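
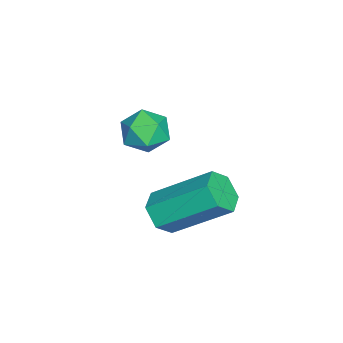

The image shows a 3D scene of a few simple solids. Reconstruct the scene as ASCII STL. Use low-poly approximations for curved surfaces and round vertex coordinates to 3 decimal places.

solid 
facet normal -0.005 -0.801 -0.599
outer loop
vertex 3.974 2.739 1.57
vertex 3.675 3.045 1.163
vertex 4.265 3.045 1.158
endloop
endfacet
facet normal 0.870 -0.299 0.392
outer loop
vertex 3.974 2.739 1.57
vertex 4.265 3.045 1.158
vertex 3.983 4.149 2.624
endloop
endfacet
facet normal 0.869 -0.300 0.393
outer loop
vertex 3.983 4.149 2.624
vertex 4.265 3.045 1.158
vertex 4.275 4.455 2.212
endloop
endfacet
facet normal 0.005 0.801 0.599
outer loop
vertex 3.983 4.149 2.624
vertex 4.275 4.455 2.212
vertex 3.685 4.455 2.217
endloop
endfacet
facet normal -0.005 -0.800 -0.599
outer loop
vertex 4.265 3.045 1.158
vertex 3.675 3.045 1.163
vertex 3.967 3.351 0.752
endloop
endfacet
facet normal 0.863 0.299 -0.408
outer loop
vertex 4.265 3.045 1.158
vertex 3.967 3.351 0.752
vertex 4.275 4.455 2.212
endloop
endfacet
facet normal 0.862 0.299 -0.408
outer loop
vertex 4.275 4.455 2.212
vertex 3.967 3.351 0.752
vertex 3.976 4.761 1.805
endloop
endfacet
facet normal 0.005 0.801 0.599
outer loop
vertex 4.275 4.455 2.212
vertex 3.976 4.761 1.805
vertex 3.685 4.455 2.217
endloop
endfacet
facet normal -0.004 -0.801 -0.599
outer loop
vertex 3.967 3.351 0.752
vertex 3.675 3.045 1.163
vertex 3.377 3.351 0.756
endloop
endfacet
facet normal -0.005 0.598 -0.801
outer loop
vertex 3.967 3.351 0.752
vertex 3.377 3.351 0.756
vertex 3.976 4.761 1.805
endloop
endfacet
facet normal -0.007 0.599 -0.801
outer loop
vertex 3.976 4.761 1.805
vertex 3.377 3.351 0.756
vertex 3.386 4.761 1.81
endloop
endfacet
facet normal 0.005 0.801 0.599
outer loop
vertex 3.976 4.761 1.805
vertex 3.386 4.761 1.81
vertex 3.685 4.455 2.217
endloop
endfacet
facet normal -0.005 -0.801 -0.599
outer loop
vertex 3.377 3.351 0.756
vertex 3.675 3.045 1.163
vertex 3.085 3.045 1.168
endloop
endfacet
facet normal -0.869 0.300 -0.393
outer loop
vertex 3.377 3.351 0.756
vertex 3.085 3.045 1.168
vertex 3.386 4.761 1.81
endloop
endfacet
facet normal -0.870 0.299 -0.392
outer loop
vertex 3.386 4.761 1.81
vertex 3.085 3.045 1.168
vertex 3.095 4.455 2.222
endloop
endfacet
facet normal 0.005 0.801 0.599
outer loop
vertex 3.386 4.761 1.81
vertex 3.095 4.455 2.222
vertex 3.685 4.455 2.217
endloop
endfacet
facet normal -0.005 -0.801 -0.599
outer loop
vertex 3.085 3.045 1.168
vertex 3.675 3.045 1.163
vertex 3.384 2.739 1.575
endloop
endfacet
facet normal -0.862 -0.299 0.409
outer loop
vertex 3.085 3.045 1.168
vertex 3.384 2.739 1.575
vertex 3.095 4.455 2.222
endloop
endfacet
facet normal -0.863 -0.299 0.408
outer loop
vertex 3.095 4.455 2.222
vertex 3.384 2.739 1.575
vertex 3.393 4.149 2.628
endloop
endfacet
facet normal 0.005 0.800 0.599
outer loop
vertex 3.095 4.455 2.222
vertex 3.393 4.149 2.628
vertex 3.685 4.455 2.217
endloop
endfacet
facet normal -0.005 -0.801 -0.599
outer loop
vertex 3.384 2.739 1.575
vertex 3.675 3.045 1.163
vertex 3.974 2.739 1.57
endloop
endfacet
facet normal 0.007 -0.598 0.801
outer loop
vertex 3.384 2.739 1.575
vertex 3.974 2.739 1.57
vertex 3.393 4.149 2.628
endloop
endfacet
facet normal 0.005 -0.599 0.801
outer loop
vertex 3.393 4.149 2.628
vertex 3.974 2.739 1.57
vertex 3.983 4.149 2.624
endloop
endfacet
facet normal 0.004 0.801 0.599
outer loop
vertex 3.393 4.149 2.628
vertex 3.983 4.149 2.624
vertex 3.685 4.455 2.217
endloop
endfacet
facet normal -0.072 0.923 0.378
outer loop
vertex 1.101 2.686 1.607
vertex 0.575 2.486 1.995
vertex 1.214 2.438 2.234
endloop
endfacet
facet normal 0.603 0.773 0.197
outer loop
vertex 1.101 2.686 1.607
vertex 1.214 2.438 2.234
vertex 1.619 2.254 1.715
endloop
endfacet
facet normal 0.614 0.612 -0.498
outer loop
vertex 1.101 2.686 1.607
vertex 1.619 2.254 1.715
vertex 1.231 2.189 1.156
endloop
endfacet
facet normal -0.054 0.663 -0.746
outer loop
vertex 1.101 2.686 1.607
vertex 1.231 2.189 1.156
vertex 0.586 2.332 1.33
endloop
endfacet
facet normal -0.477 0.855 -0.206
outer loop
vertex 1.101 2.686 1.607
vertex 0.586 2.332 1.33
vertex 0.575 2.486 1.995
endloop
endfacet
facet normal 0.806 0.193 0.560
outer loop
vertex 1.619 2.254 1.715
vertex 1.214 2.438 2.234
vertex 1.414 1.788 2.17
endloop
endfacet
facet normal -0.286 0.436 0.853
outer loop
vertex 1.214 2.438 2.234
vertex 0.575 2.486 1.995
vertex 0.769 1.931 2.344
endloop
endfacet
facet normal -0.941 0.325 -0.091
outer loop
vertex 0.575 2.486 1.995
vertex 0.586 2.332 1.33
vertex 0.381 1.866 1.785
endloop
endfacet
facet normal -0.257 0.016 -0.966
outer loop
vertex 0.586 2.332 1.33
vertex 1.231 2.189 1.156
vertex 0.786 1.682 1.266
endloop
endfacet
facet normal 0.823 -0.067 -0.564
outer loop
vertex 1.231 2.189 1.156
vertex 1.619 2.254 1.715
vertex 1.425 1.634 1.505
endloop
endfacet
facet normal 0.054 -0.663 0.746
outer loop
vertex 0.899 1.434 1.893
vertex 1.414 1.788 2.17
vertex 0.769 1.931 2.344
endloop
endfacet
facet normal -0.614 -0.612 0.498
outer loop
vertex 0.899 1.434 1.893
vertex 0.769 1.931 2.344
vertex 0.381 1.866 1.785
endloop
endfacet
facet normal -0.603 -0.773 -0.197
outer loop
vertex 0.899 1.434 1.893
vertex 0.381 1.866 1.785
vertex 0.786 1.682 1.266
endloop
endfacet
facet normal 0.072 -0.923 -0.378
outer loop
vertex 0.899 1.434 1.893
vertex 0.786 1.682 1.266
vertex 1.425 1.634 1.505
endloop
endfacet
facet normal 0.477 -0.855 0.206
outer loop
vertex 0.899 1.434 1.893
vertex 1.425 1.634 1.505
vertex 1.414 1.788 2.17
endloop
endfacet
facet normal 0.257 -0.016 0.966
outer loop
vertex 0.769 1.931 2.344
vertex 1.414 1.788 2.17
vertex 1.214 2.438 2.234
endloop
endfacet
facet normal -0.823 0.067 0.564
outer loop
vertex 0.381 1.866 1.785
vertex 0.769 1.931 2.344
vertex 0.575 2.486 1.995
endloop
endfacet
facet normal -0.806 -0.193 -0.560
outer loop
vertex 0.786 1.682 1.266
vertex 0.381 1.866 1.785
vertex 0.586 2.332 1.33
endloop
endfacet
facet normal 0.286 -0.436 -0.853
outer loop
vertex 1.425 1.634 1.505
vertex 0.786 1.682 1.266
vertex 1.231 2.189 1.156
endloop
endfacet
facet normal 0.941 -0.325 0.091
outer loop
vertex 1.414 1.788 2.17
vertex 1.425 1.634 1.505
vertex 1.619 2.254 1.715
endloop
endfacet

endsolid


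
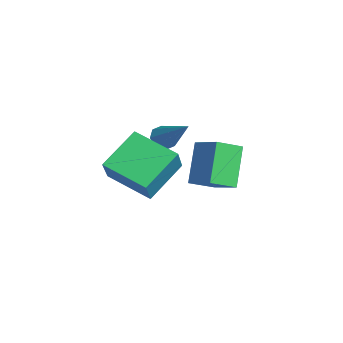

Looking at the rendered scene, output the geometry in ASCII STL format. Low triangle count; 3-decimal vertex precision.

solid 
facet normal -0.557 0.277 0.783
outer loop
vertex -0.945 1.213 0.314
vertex 0.097 1.727 0.873
vertex -1.17 2.236 -0.207
endloop
endfacet
facet normal -0.808 -0.399 -0.434
outer loop
vertex -0.157 1.733 -1.633
vertex -0.945 1.213 0.314
vertex -1.17 2.236 -0.207
endloop
endfacet
facet normal -0.557 0.277 0.783
outer loop
vertex -1.17 2.236 -0.207
vertex 0.097 1.727 0.873
vertex -0.128 2.75 0.352
endloop
endfacet
facet normal -0.193 0.874 -0.445
outer loop
vertex -0.128 2.75 0.352
vertex -0.157 1.733 -1.633
vertex -1.17 2.236 -0.207
endloop
endfacet
facet normal 0.193 -0.874 0.445
outer loop
vertex -0.945 1.213 0.314
vertex 1.11 1.224 -0.553
vertex 0.097 1.727 0.873
endloop
endfacet
facet normal -0.808 -0.399 -0.434
outer loop
vertex 0.068 0.71 -1.112
vertex -0.945 1.213 0.314
vertex -0.157 1.733 -1.633
endloop
endfacet
facet normal 0.193 -0.874 0.445
outer loop
vertex 0.068 0.71 -1.112
vertex 1.11 1.224 -0.553
vertex -0.945 1.213 0.314
endloop
endfacet
facet normal 0.808 0.399 0.434
outer loop
vertex 0.097 1.727 0.873
vertex 1.11 1.224 -0.553
vertex -0.128 2.75 0.352
endloop
endfacet
facet normal -0.193 0.874 -0.445
outer loop
vertex 0.885 2.247 -1.074
vertex -0.157 1.733 -1.633
vertex -0.128 2.75 0.352
endloop
endfacet
facet normal 0.808 0.399 0.434
outer loop
vertex -0.128 2.75 0.352
vertex 1.11 1.224 -0.553
vertex 0.885 2.247 -1.074
endloop
endfacet
facet normal 0.557 -0.277 -0.783
outer loop
vertex 0.885 2.247 -1.074
vertex 0.068 0.71 -1.112
vertex -0.157 1.733 -1.633
endloop
endfacet
facet normal 0.557 -0.277 -0.783
outer loop
vertex 1.11 1.224 -0.553
vertex 0.068 0.71 -1.112
vertex 0.885 2.247 -1.074
endloop
endfacet
facet normal -0.697 -0.654 0.293
outer loop
vertex 3.054 -2.96 2.186
vertex 2.261 -1.692 3.132
vertex 2.31 -2.639 1.132
endloop
endfacet
facet normal 0.448 -0.717 -0.534
outer loop
vertex 3.559 -1.468 0.608
vertex 3.054 -2.96 2.186
vertex 2.31 -2.639 1.132
endloop
endfacet
facet normal -0.698 -0.654 0.293
outer loop
vertex 2.31 -2.639 1.132
vertex 2.261 -1.692 3.132
vertex 1.517 -1.37 2.078
endloop
endfacet
facet normal -0.559 0.242 -0.793
outer loop
vertex 1.517 -1.37 2.078
vertex 3.559 -1.468 0.608
vertex 2.31 -2.639 1.132
endloop
endfacet
facet normal 0.559 -0.242 0.793
outer loop
vertex 3.054 -2.96 2.186
vertex 3.51 -0.521 2.608
vertex 2.261 -1.692 3.132
endloop
endfacet
facet normal 0.447 -0.717 -0.535
outer loop
vertex 4.303 -1.79 1.662
vertex 3.054 -2.96 2.186
vertex 3.559 -1.468 0.608
endloop
endfacet
facet normal 0.559 -0.242 0.793
outer loop
vertex 4.303 -1.79 1.662
vertex 3.51 -0.521 2.608
vertex 3.054 -2.96 2.186
endloop
endfacet
facet normal -0.448 0.717 0.535
outer loop
vertex 2.261 -1.692 3.132
vertex 3.51 -0.521 2.608
vertex 1.517 -1.37 2.078
endloop
endfacet
facet normal -0.559 0.242 -0.793
outer loop
vertex 2.766 -0.2 1.554
vertex 3.559 -1.468 0.608
vertex 1.517 -1.37 2.078
endloop
endfacet
facet normal -0.448 0.717 0.534
outer loop
vertex 1.517 -1.37 2.078
vertex 3.51 -0.521 2.608
vertex 2.766 -0.2 1.554
endloop
endfacet
facet normal 0.697 0.654 -0.292
outer loop
vertex 2.766 -0.2 1.554
vertex 4.303 -1.79 1.662
vertex 3.559 -1.468 0.608
endloop
endfacet
facet normal 0.697 0.654 -0.293
outer loop
vertex 3.51 -0.521 2.608
vertex 4.303 -1.79 1.662
vertex 2.766 -0.2 1.554
endloop
endfacet
facet normal -0.690 -0.297 -0.660
outer loop
vertex -0.271 -0.385 0.738
vertex -0.613 -0.012 0.928
vertex -0.237 -0.024 0.54
endloop
endfacet
facet normal 0.871 -0.297 -0.392
outer loop
vertex -0.271 -0.385 0.738
vertex -0.237 -0.024 0.54
vertex 0.693 0.552 2.172
endloop
endfacet
facet normal -0.689 -0.301 -0.659
outer loop
vertex -0.237 -0.024 0.54
vertex -0.613 -0.012 0.928
vertex -0.424 0.343 0.568
endloop
endfacet
facet normal 0.722 0.411 -0.557
outer loop
vertex -0.237 -0.024 0.54
vertex -0.424 0.343 0.568
vertex 0.693 0.552 2.172
endloop
endfacet
facet normal -0.691 -0.299 -0.658
outer loop
vertex -0.424 0.343 0.568
vertex -0.613 -0.012 0.928
vertex -0.721 0.503 0.807
endloop
endfacet
facet normal 0.256 0.920 -0.298
outer loop
vertex -0.424 0.343 0.568
vertex -0.721 0.503 0.807
vertex 0.693 0.552 2.172
endloop
endfacet
facet normal -0.692 -0.299 -0.657
outer loop
vertex -0.721 0.503 0.807
vertex -0.613 -0.012 0.928
vertex -0.954 0.361 1.117
endloop
endfacet
facet normal -0.259 0.937 0.235
outer loop
vertex -0.721 0.503 0.807
vertex -0.954 0.361 1.117
vertex 0.693 0.552 2.172
endloop
endfacet
facet normal -0.691 -0.298 -0.659
outer loop
vertex -0.954 0.361 1.117
vertex -0.613 -0.012 0.928
vertex -0.988 -0.0 1.316
endloop
endfacet
facet normal -0.518 0.450 0.727
outer loop
vertex -0.954 0.361 1.117
vertex -0.988 -0.0 1.316
vertex 0.693 0.552 2.172
endloop
endfacet
facet normal -0.691 -0.297 -0.659
outer loop
vertex -0.988 -0.0 1.316
vertex -0.613 -0.012 0.928
vertex -0.802 -0.368 1.287
endloop
endfacet
facet normal -0.370 -0.257 0.893
outer loop
vertex -0.988 -0.0 1.316
vertex -0.802 -0.368 1.287
vertex 0.693 0.552 2.172
endloop
endfacet
facet normal -0.691 -0.298 -0.659
outer loop
vertex -0.802 -0.368 1.287
vertex -0.613 -0.012 0.928
vertex -0.505 -0.528 1.048
endloop
endfacet
facet normal 0.097 -0.767 0.634
outer loop
vertex -0.802 -0.368 1.287
vertex -0.505 -0.528 1.048
vertex 0.693 0.552 2.172
endloop
endfacet
facet normal -0.691 -0.298 -0.659
outer loop
vertex -0.505 -0.528 1.048
vertex -0.613 -0.012 0.928
vertex -0.271 -0.385 0.738
endloop
endfacet
facet normal 0.612 -0.784 0.101
outer loop
vertex -0.505 -0.528 1.048
vertex -0.271 -0.385 0.738
vertex 0.693 0.552 2.172
endloop
endfacet

endsolid


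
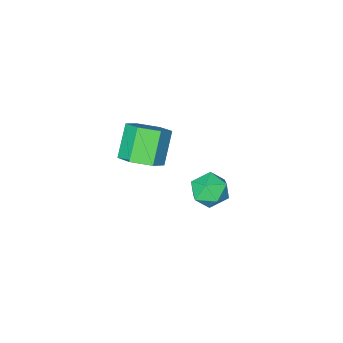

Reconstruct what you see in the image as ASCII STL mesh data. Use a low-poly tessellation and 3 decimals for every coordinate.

solid 
facet normal -0.879 0.466 0.104
outer loop
vertex 3.156 2.95 -0.962
vertex 2.793 2.171 -0.541
vertex 3.214 2.848 -0.012
endloop
endfacet
facet normal -0.340 0.933 0.121
outer loop
vertex 3.156 2.95 -0.962
vertex 3.214 2.848 -0.012
vertex 3.963 3.185 -0.504
endloop
endfacet
facet normal 0.025 0.871 -0.490
outer loop
vertex 3.156 2.95 -0.962
vertex 3.963 3.185 -0.504
vertex 4.005 2.715 -1.337
endloop
endfacet
facet normal -0.289 0.366 -0.884
outer loop
vertex 3.156 2.95 -0.962
vertex 4.005 2.715 -1.337
vertex 3.282 2.089 -1.36
endloop
endfacet
facet normal -0.848 0.115 -0.518
outer loop
vertex 3.156 2.95 -0.962
vertex 3.282 2.089 -1.36
vertex 2.793 2.171 -0.541
endloop
endfacet
facet normal 0.094 0.749 0.656
outer loop
vertex 3.963 3.185 -0.504
vertex 3.214 2.848 -0.012
vertex 4.098 2.551 0.2
endloop
endfacet
facet normal -0.778 -0.007 0.628
outer loop
vertex 3.214 2.848 -0.012
vertex 2.793 2.171 -0.541
vertex 3.375 1.925 0.177
endloop
endfacet
facet normal -0.727 -0.573 -0.377
outer loop
vertex 2.793 2.171 -0.541
vertex 3.282 2.089 -1.36
vertex 3.417 1.455 -0.656
endloop
endfacet
facet normal 0.176 -0.168 -0.970
outer loop
vertex 3.282 2.089 -1.36
vertex 4.005 2.715 -1.337
vertex 4.166 1.792 -1.148
endloop
endfacet
facet normal 0.684 0.649 -0.332
outer loop
vertex 4.005 2.715 -1.337
vertex 3.963 3.185 -0.504
vertex 4.587 2.469 -0.619
endloop
endfacet
facet normal 0.289 -0.366 0.884
outer loop
vertex 4.224 1.69 -0.198
vertex 4.098 2.551 0.2
vertex 3.375 1.925 0.177
endloop
endfacet
facet normal -0.025 -0.871 0.490
outer loop
vertex 4.224 1.69 -0.198
vertex 3.375 1.925 0.177
vertex 3.417 1.455 -0.656
endloop
endfacet
facet normal 0.340 -0.933 -0.121
outer loop
vertex 4.224 1.69 -0.198
vertex 3.417 1.455 -0.656
vertex 4.166 1.792 -1.148
endloop
endfacet
facet normal 0.879 -0.466 -0.104
outer loop
vertex 4.224 1.69 -0.198
vertex 4.166 1.792 -1.148
vertex 4.587 2.469 -0.619
endloop
endfacet
facet normal 0.848 -0.115 0.518
outer loop
vertex 4.224 1.69 -0.198
vertex 4.587 2.469 -0.619
vertex 4.098 2.551 0.2
endloop
endfacet
facet normal -0.176 0.168 0.970
outer loop
vertex 3.375 1.925 0.177
vertex 4.098 2.551 0.2
vertex 3.214 2.848 -0.012
endloop
endfacet
facet normal -0.684 -0.649 0.332
outer loop
vertex 3.417 1.455 -0.656
vertex 3.375 1.925 0.177
vertex 2.793 2.171 -0.541
endloop
endfacet
facet normal -0.094 -0.749 -0.656
outer loop
vertex 4.166 1.792 -1.148
vertex 3.417 1.455 -0.656
vertex 3.282 2.089 -1.36
endloop
endfacet
facet normal 0.778 0.007 -0.628
outer loop
vertex 4.587 2.469 -0.619
vertex 4.166 1.792 -1.148
vertex 4.005 2.715 -1.337
endloop
endfacet
facet normal 0.727 0.573 0.377
outer loop
vertex 4.098 2.551 0.2
vertex 4.587 2.469 -0.619
vertex 3.963 3.185 -0.504
endloop
endfacet
facet normal 0.516 0.384 -0.766
outer loop
vertex 4.686 -3.191 -2.276
vertex 3.905 -2.498 -2.455
vertex 4.696 -2.246 -1.796
endloop
endfacet
facet normal 0.857 -0.241 0.456
outer loop
vertex 4.686 -3.191 -2.276
vertex 4.696 -2.246 -1.796
vertex 3.737 -3.896 -0.866
endloop
endfacet
facet normal 0.857 -0.241 0.456
outer loop
vertex 3.737 -3.896 -0.866
vertex 4.696 -2.246 -1.796
vertex 3.747 -2.95 -0.386
endloop
endfacet
facet normal -0.516 -0.383 0.766
outer loop
vertex 3.737 -3.896 -0.866
vertex 3.747 -2.95 -0.386
vertex 2.955 -3.202 -1.045
endloop
endfacet
facet normal 0.516 0.382 -0.766
outer loop
vertex 4.696 -2.246 -1.796
vertex 3.905 -2.498 -2.455
vertex 3.915 -1.552 -1.976
endloop
endfacet
facet normal 0.437 0.652 0.620
outer loop
vertex 4.696 -2.246 -1.796
vertex 3.915 -1.552 -1.976
vertex 3.747 -2.95 -0.386
endloop
endfacet
facet normal 0.436 0.652 0.620
outer loop
vertex 3.747 -2.95 -0.386
vertex 3.915 -1.552 -1.976
vertex 2.966 -2.257 -0.566
endloop
endfacet
facet normal -0.516 -0.382 0.766
outer loop
vertex 3.747 -2.95 -0.386
vertex 2.966 -2.257 -0.566
vertex 2.955 -3.202 -1.045
endloop
endfacet
facet normal 0.515 0.383 -0.767
outer loop
vertex 3.915 -1.552 -1.976
vertex 3.905 -2.498 -2.455
vertex 3.123 -1.804 -2.634
endloop
endfacet
facet normal -0.420 0.893 0.164
outer loop
vertex 3.915 -1.552 -1.976
vertex 3.123 -1.804 -2.634
vertex 2.966 -2.257 -0.566
endloop
endfacet
facet normal -0.420 0.893 0.164
outer loop
vertex 2.966 -2.257 -0.566
vertex 3.123 -1.804 -2.634
vertex 2.174 -2.509 -1.224
endloop
endfacet
facet normal -0.515 -0.383 0.767
outer loop
vertex 2.966 -2.257 -0.566
vertex 2.174 -2.509 -1.224
vertex 2.955 -3.202 -1.045
endloop
endfacet
facet normal 0.516 0.383 -0.766
outer loop
vertex 3.123 -1.804 -2.634
vertex 3.905 -2.498 -2.455
vertex 3.113 -2.75 -3.114
endloop
endfacet
facet normal -0.857 0.241 -0.456
outer loop
vertex 3.123 -1.804 -2.634
vertex 3.113 -2.75 -3.114
vertex 2.174 -2.509 -1.224
endloop
endfacet
facet normal -0.857 0.241 -0.456
outer loop
vertex 2.174 -2.509 -1.224
vertex 3.113 -2.75 -3.114
vertex 2.164 -3.454 -1.704
endloop
endfacet
facet normal -0.516 -0.384 0.766
outer loop
vertex 2.174 -2.509 -1.224
vertex 2.164 -3.454 -1.704
vertex 2.955 -3.202 -1.045
endloop
endfacet
facet normal 0.516 0.382 -0.766
outer loop
vertex 3.113 -2.75 -3.114
vertex 3.905 -2.498 -2.455
vertex 3.894 -3.443 -2.934
endloop
endfacet
facet normal -0.436 -0.653 -0.619
outer loop
vertex 3.113 -2.75 -3.114
vertex 3.894 -3.443 -2.934
vertex 2.164 -3.454 -1.704
endloop
endfacet
facet normal -0.437 -0.652 -0.620
outer loop
vertex 2.164 -3.454 -1.704
vertex 3.894 -3.443 -2.934
vertex 2.945 -4.148 -1.524
endloop
endfacet
facet normal -0.516 -0.382 0.766
outer loop
vertex 2.164 -3.454 -1.704
vertex 2.945 -4.148 -1.524
vertex 2.955 -3.202 -1.045
endloop
endfacet
facet normal 0.515 0.383 -0.767
outer loop
vertex 3.894 -3.443 -2.934
vertex 3.905 -2.498 -2.455
vertex 4.686 -3.191 -2.276
endloop
endfacet
facet normal 0.420 -0.893 -0.164
outer loop
vertex 3.894 -3.443 -2.934
vertex 4.686 -3.191 -2.276
vertex 2.945 -4.148 -1.524
endloop
endfacet
facet normal 0.420 -0.893 -0.164
outer loop
vertex 2.945 -4.148 -1.524
vertex 4.686 -3.191 -2.276
vertex 3.737 -3.896 -0.866
endloop
endfacet
facet normal -0.515 -0.383 0.767
outer loop
vertex 2.945 -4.148 -1.524
vertex 3.737 -3.896 -0.866
vertex 2.955 -3.202 -1.045
endloop
endfacet

endsolid


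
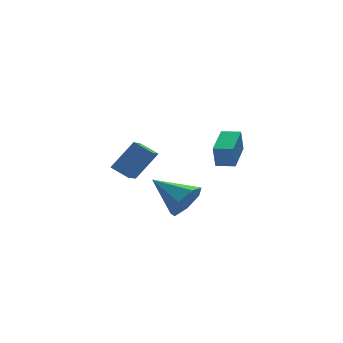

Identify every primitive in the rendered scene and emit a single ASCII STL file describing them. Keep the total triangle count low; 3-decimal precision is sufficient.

solid 
facet normal -0.622 -0.770 -0.144
outer loop
vertex 1.344 -4.004 3.728
vertex 0.66 -3.438 3.657
vertex 1.514 -3.935 2.623
endloop
endfacet
facet normal 0.768 -0.636 0.078
outer loop
vertex 2.64 -2.542 2.883
vertex 1.344 -4.004 3.728
vertex 1.514 -3.935 2.623
endloop
endfacet
facet normal -0.622 -0.770 -0.143
outer loop
vertex 1.514 -3.935 2.623
vertex 0.66 -3.438 3.657
vertex 0.83 -3.37 2.553
endloop
endfacet
facet normal 0.152 0.061 -0.987
outer loop
vertex 0.83 -3.37 2.553
vertex 2.64 -2.542 2.883
vertex 1.514 -3.935 2.623
endloop
endfacet
facet normal -0.153 -0.061 0.986
outer loop
vertex 1.344 -4.004 3.728
vertex 1.786 -2.045 3.917
vertex 0.66 -3.438 3.657
endloop
endfacet
facet normal 0.768 -0.635 0.079
outer loop
vertex 2.47 -2.61 3.987
vertex 1.344 -4.004 3.728
vertex 2.64 -2.542 2.883
endloop
endfacet
facet normal -0.151 -0.061 0.987
outer loop
vertex 2.47 -2.61 3.987
vertex 1.786 -2.045 3.917
vertex 1.344 -4.004 3.728
endloop
endfacet
facet normal -0.768 0.636 -0.079
outer loop
vertex 0.66 -3.438 3.657
vertex 1.786 -2.045 3.917
vertex 0.83 -3.37 2.553
endloop
endfacet
facet normal 0.152 0.060 -0.986
outer loop
vertex 1.956 -1.976 2.812
vertex 2.64 -2.542 2.883
vertex 0.83 -3.37 2.553
endloop
endfacet
facet normal -0.768 0.635 -0.079
outer loop
vertex 0.83 -3.37 2.553
vertex 1.786 -2.045 3.917
vertex 1.956 -1.976 2.812
endloop
endfacet
facet normal 0.622 0.770 0.143
outer loop
vertex 1.956 -1.976 2.812
vertex 2.47 -2.61 3.987
vertex 2.64 -2.542 2.883
endloop
endfacet
facet normal 0.621 0.770 0.144
outer loop
vertex 1.786 -2.045 3.917
vertex 2.47 -2.61 3.987
vertex 1.956 -1.976 2.812
endloop
endfacet
facet normal 0.444 -0.785 -0.433
outer loop
vertex 1.338 -1.038 0.031
vertex 0.56 -1.082 -0.687
vertex 1.471 -0.542 -0.732
endloop
endfacet
facet normal 0.617 0.607 0.502
outer loop
vertex 1.338 -1.038 0.031
vertex 1.471 -0.542 -0.732
vertex -0.36 0.542 0.207
endloop
endfacet
facet normal 0.444 -0.785 -0.432
outer loop
vertex 1.471 -0.542 -0.732
vertex 0.56 -1.082 -0.687
vertex 0.918 -0.453 -1.462
endloop
endfacet
facet normal 0.417 0.885 -0.208
outer loop
vertex 1.471 -0.542 -0.732
vertex 0.918 -0.453 -1.462
vertex -0.36 0.542 0.207
endloop
endfacet
facet normal 0.444 -0.785 -0.432
outer loop
vertex 0.918 -0.453 -1.462
vertex 0.56 -1.082 -0.687
vertex 0.095 -0.838 -1.608
endloop
endfacet
facet normal -0.237 0.744 -0.625
outer loop
vertex 0.918 -0.453 -1.462
vertex 0.095 -0.838 -1.608
vertex -0.36 0.542 0.207
endloop
endfacet
facet normal 0.445 -0.784 -0.432
outer loop
vertex 0.095 -0.838 -1.608
vertex 0.56 -1.082 -0.687
vertex -0.378 -1.407 -1.062
endloop
endfacet
facet normal -0.852 0.291 -0.435
outer loop
vertex 0.095 -0.838 -1.608
vertex -0.378 -1.407 -1.062
vertex -0.36 0.542 0.207
endloop
endfacet
facet normal 0.445 -0.785 -0.432
outer loop
vertex -0.378 -1.407 -1.062
vertex 0.56 -1.082 -0.687
vertex -0.144 -1.731 -0.233
endloop
endfacet
facet normal -0.966 -0.134 0.220
outer loop
vertex -0.378 -1.407 -1.062
vertex -0.144 -1.731 -0.233
vertex -0.36 0.542 0.207
endloop
endfacet
facet normal 0.444 -0.785 -0.433
outer loop
vertex -0.144 -1.731 -0.233
vertex 0.56 -1.082 -0.687
vertex 0.619 -1.567 0.253
endloop
endfacet
facet normal -0.493 -0.210 0.844
outer loop
vertex -0.144 -1.731 -0.233
vertex 0.619 -1.567 0.253
vertex -0.36 0.542 0.207
endloop
endfacet
facet normal 0.444 -0.785 -0.433
outer loop
vertex 0.619 -1.567 0.253
vertex 0.56 -1.082 -0.687
vertex 1.338 -1.038 0.031
endloop
endfacet
facet normal 0.212 0.119 0.970
outer loop
vertex 0.619 -1.567 0.253
vertex 1.338 -1.038 0.031
vertex -0.36 0.542 0.207
endloop
endfacet
facet normal -0.653 -0.012 -0.757
outer loop
vertex -1.716 2.13 0.598
vertex -0.715 3.522 -0.288
vertex -1.148 1.417 0.119
endloop
endfacet
facet normal -0.518 -0.721 0.459
outer loop
vertex 0.035 1.438 1.488
vertex -1.716 2.13 0.598
vertex -1.148 1.417 0.119
endloop
endfacet
facet normal -0.655 -0.012 -0.756
outer loop
vertex -1.148 1.417 0.119
vertex -0.715 3.522 -0.288
vertex -0.148 2.808 -0.768
endloop
endfacet
facet normal 0.551 -0.693 -0.465
outer loop
vertex -0.148 2.808 -0.768
vertex 0.035 1.438 1.488
vertex -1.148 1.417 0.119
endloop
endfacet
facet normal -0.551 0.693 0.466
outer loop
vertex -1.716 2.13 0.598
vertex 0.468 3.543 1.081
vertex -0.715 3.522 -0.288
endloop
endfacet
facet normal -0.519 -0.721 0.460
outer loop
vertex -0.532 2.152 1.968
vertex -1.716 2.13 0.598
vertex 0.035 1.438 1.488
endloop
endfacet
facet normal -0.551 0.693 0.465
outer loop
vertex -0.532 2.152 1.968
vertex 0.468 3.543 1.081
vertex -1.716 2.13 0.598
endloop
endfacet
facet normal 0.519 0.721 -0.459
outer loop
vertex -0.715 3.522 -0.288
vertex 0.468 3.543 1.081
vertex -0.148 2.808 -0.768
endloop
endfacet
facet normal 0.551 -0.693 -0.465
outer loop
vertex 1.036 2.83 0.602
vertex 0.035 1.438 1.488
vertex -0.148 2.808 -0.768
endloop
endfacet
facet normal 0.518 0.721 -0.459
outer loop
vertex -0.148 2.808 -0.768
vertex 0.468 3.543 1.081
vertex 1.036 2.83 0.602
endloop
endfacet
facet normal 0.654 0.011 0.756
outer loop
vertex 1.036 2.83 0.602
vertex -0.532 2.152 1.968
vertex 0.035 1.438 1.488
endloop
endfacet
facet normal 0.654 0.012 0.757
outer loop
vertex 0.468 3.543 1.081
vertex -0.532 2.152 1.968
vertex 1.036 2.83 0.602
endloop
endfacet

endsolid


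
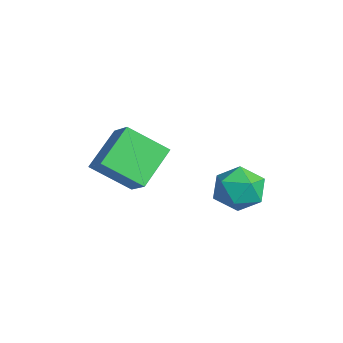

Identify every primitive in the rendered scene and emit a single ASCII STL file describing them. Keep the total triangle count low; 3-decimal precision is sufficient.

solid 
facet normal -0.808 -0.107 -0.580
outer loop
vertex -1.316 -2.799 -0.112
vertex -0.651 -1.268 -1.32
vertex -0.28 -4.186 -1.3
endloop
endfacet
facet normal -0.323 -0.743 0.586
outer loop
vertex 0.891 -4.032 -0.46
vertex -1.316 -2.799 -0.112
vertex -0.28 -4.186 -1.3
endloop
endfacet
facet normal -0.808 -0.107 -0.579
outer loop
vertex -0.28 -4.186 -1.3
vertex -0.651 -1.268 -1.32
vertex 0.384 -2.656 -2.508
endloop
endfacet
facet normal 0.493 -0.661 -0.566
outer loop
vertex 0.384 -2.656 -2.508
vertex 0.891 -4.032 -0.46
vertex -0.28 -4.186 -1.3
endloop
endfacet
facet normal -0.493 0.661 0.566
outer loop
vertex -1.316 -2.799 -0.112
vertex 0.52 -1.114 -0.48
vertex -0.651 -1.268 -1.32
endloop
endfacet
facet normal -0.322 -0.743 0.587
outer loop
vertex -0.144 -2.644 0.728
vertex -1.316 -2.799 -0.112
vertex 0.891 -4.032 -0.46
endloop
endfacet
facet normal -0.493 0.661 0.566
outer loop
vertex -0.144 -2.644 0.728
vertex 0.52 -1.114 -0.48
vertex -1.316 -2.799 -0.112
endloop
endfacet
facet normal 0.323 0.743 -0.586
outer loop
vertex -0.651 -1.268 -1.32
vertex 0.52 -1.114 -0.48
vertex 0.384 -2.656 -2.508
endloop
endfacet
facet normal 0.493 -0.661 -0.566
outer loop
vertex 1.556 -2.501 -1.668
vertex 0.891 -4.032 -0.46
vertex 0.384 -2.656 -2.508
endloop
endfacet
facet normal 0.322 0.743 -0.587
outer loop
vertex 0.384 -2.656 -2.508
vertex 0.52 -1.114 -0.48
vertex 1.556 -2.501 -1.668
endloop
endfacet
facet normal 0.808 0.106 0.580
outer loop
vertex 1.556 -2.501 -1.668
vertex -0.144 -2.644 0.728
vertex 0.891 -4.032 -0.46
endloop
endfacet
facet normal 0.808 0.107 0.580
outer loop
vertex 0.52 -1.114 -0.48
vertex -0.144 -2.644 0.728
vertex 1.556 -2.501 -1.668
endloop
endfacet
facet normal -0.444 0.656 0.610
outer loop
vertex 1.825 2.313 -2.063
vertex 0.789 1.829 -2.297
vertex 1.43 1.434 -1.405
endloop
endfacet
facet normal 0.222 0.518 0.826
outer loop
vertex 1.825 2.313 -2.063
vertex 1.43 1.434 -1.405
vertex 2.552 1.464 -1.726
endloop
endfacet
facet normal 0.665 0.686 0.294
outer loop
vertex 1.825 2.313 -2.063
vertex 2.552 1.464 -1.726
vertex 2.605 1.879 -2.816
endloop
endfacet
facet normal 0.273 0.928 -0.252
outer loop
vertex 1.825 2.313 -2.063
vertex 2.605 1.879 -2.816
vertex 1.515 2.104 -3.169
endloop
endfacet
facet normal -0.412 0.909 -0.056
outer loop
vertex 1.825 2.313 -2.063
vertex 1.515 2.104 -3.169
vertex 0.789 1.829 -2.297
endloop
endfacet
facet normal 0.275 -0.184 0.944
outer loop
vertex 2.552 1.464 -1.726
vertex 1.43 1.434 -1.405
vertex 1.965 0.456 -1.751
endloop
endfacet
facet normal -0.803 0.040 0.595
outer loop
vertex 1.43 1.434 -1.405
vertex 0.789 1.829 -2.297
vertex 0.875 0.681 -2.104
endloop
endfacet
facet normal -0.751 0.449 -0.484
outer loop
vertex 0.789 1.829 -2.297
vertex 1.515 2.104 -3.169
vertex 0.928 1.096 -3.194
endloop
endfacet
facet normal 0.358 0.479 -0.801
outer loop
vertex 1.515 2.104 -3.169
vertex 2.605 1.879 -2.816
vertex 2.05 1.126 -3.515
endloop
endfacet
facet normal 0.993 0.088 0.082
outer loop
vertex 2.605 1.879 -2.816
vertex 2.552 1.464 -1.726
vertex 2.691 0.731 -2.623
endloop
endfacet
facet normal -0.273 -0.928 0.252
outer loop
vertex 1.655 0.247 -2.857
vertex 1.965 0.456 -1.751
vertex 0.875 0.681 -2.104
endloop
endfacet
facet normal -0.665 -0.686 -0.294
outer loop
vertex 1.655 0.247 -2.857
vertex 0.875 0.681 -2.104
vertex 0.928 1.096 -3.194
endloop
endfacet
facet normal -0.222 -0.518 -0.826
outer loop
vertex 1.655 0.247 -2.857
vertex 0.928 1.096 -3.194
vertex 2.05 1.126 -3.515
endloop
endfacet
facet normal 0.444 -0.656 -0.610
outer loop
vertex 1.655 0.247 -2.857
vertex 2.05 1.126 -3.515
vertex 2.691 0.731 -2.623
endloop
endfacet
facet normal 0.412 -0.909 0.056
outer loop
vertex 1.655 0.247 -2.857
vertex 2.691 0.731 -2.623
vertex 1.965 0.456 -1.751
endloop
endfacet
facet normal -0.358 -0.479 0.801
outer loop
vertex 0.875 0.681 -2.104
vertex 1.965 0.456 -1.751
vertex 1.43 1.434 -1.405
endloop
endfacet
facet normal -0.993 -0.088 -0.082
outer loop
vertex 0.928 1.096 -3.194
vertex 0.875 0.681 -2.104
vertex 0.789 1.829 -2.297
endloop
endfacet
facet normal -0.275 0.184 -0.944
outer loop
vertex 2.05 1.126 -3.515
vertex 0.928 1.096 -3.194
vertex 1.515 2.104 -3.169
endloop
endfacet
facet normal 0.803 -0.040 -0.595
outer loop
vertex 2.691 0.731 -2.623
vertex 2.05 1.126 -3.515
vertex 2.605 1.879 -2.816
endloop
endfacet
facet normal 0.751 -0.449 0.484
outer loop
vertex 1.965 0.456 -1.751
vertex 2.691 0.731 -2.623
vertex 2.552 1.464 -1.726
endloop
endfacet

endsolid


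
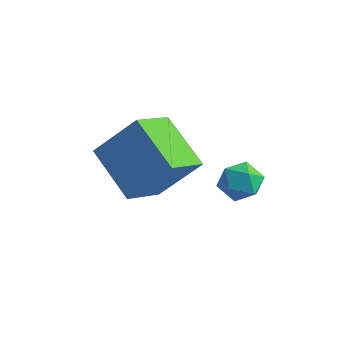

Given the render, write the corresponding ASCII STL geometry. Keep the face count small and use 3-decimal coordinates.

solid 
facet normal -0.478 0.841 0.253
outer loop
vertex 2.569 2.184 -2.175
vertex 1.946 1.753 -1.921
vertex 2.537 1.937 -1.416
endloop
endfacet
facet normal 0.228 0.923 0.310
outer loop
vertex 2.569 2.184 -2.175
vertex 2.537 1.937 -1.416
vertex 3.226 1.902 -1.818
endloop
endfacet
facet normal 0.518 0.790 -0.329
outer loop
vertex 2.569 2.184 -2.175
vertex 3.226 1.902 -1.818
vertex 3.062 1.695 -2.573
endloop
endfacet
facet normal -0.010 0.625 -0.781
outer loop
vertex 2.569 2.184 -2.175
vertex 3.062 1.695 -2.573
vertex 2.27 1.603 -2.636
endloop
endfacet
facet normal -0.626 0.656 -0.421
outer loop
vertex 2.569 2.184 -2.175
vertex 2.27 1.603 -2.636
vertex 1.946 1.753 -1.921
endloop
endfacet
facet normal 0.470 0.434 0.768
outer loop
vertex 3.226 1.902 -1.818
vertex 2.537 1.937 -1.416
vertex 3.01 1.297 -1.344
endloop
endfacet
facet normal -0.672 0.301 0.677
outer loop
vertex 2.537 1.937 -1.416
vertex 1.946 1.753 -1.921
vertex 2.218 1.205 -1.407
endloop
endfacet
facet normal -0.911 0.002 -0.413
outer loop
vertex 1.946 1.753 -1.921
vertex 2.27 1.603 -2.636
vertex 2.054 0.998 -2.162
endloop
endfacet
facet normal 0.085 -0.049 -0.995
outer loop
vertex 2.27 1.603 -2.636
vertex 3.062 1.695 -2.573
vertex 2.743 0.963 -2.564
endloop
endfacet
facet normal 0.939 0.219 -0.264
outer loop
vertex 3.062 1.695 -2.573
vertex 3.226 1.902 -1.818
vertex 3.334 1.147 -2.059
endloop
endfacet
facet normal 0.010 -0.625 0.781
outer loop
vertex 2.711 0.716 -1.805
vertex 3.01 1.297 -1.344
vertex 2.218 1.205 -1.407
endloop
endfacet
facet normal -0.518 -0.790 0.329
outer loop
vertex 2.711 0.716 -1.805
vertex 2.218 1.205 -1.407
vertex 2.054 0.998 -2.162
endloop
endfacet
facet normal -0.228 -0.923 -0.310
outer loop
vertex 2.711 0.716 -1.805
vertex 2.054 0.998 -2.162
vertex 2.743 0.963 -2.564
endloop
endfacet
facet normal 0.478 -0.841 -0.253
outer loop
vertex 2.711 0.716 -1.805
vertex 2.743 0.963 -2.564
vertex 3.334 1.147 -2.059
endloop
endfacet
facet normal 0.626 -0.656 0.421
outer loop
vertex 2.711 0.716 -1.805
vertex 3.334 1.147 -2.059
vertex 3.01 1.297 -1.344
endloop
endfacet
facet normal -0.085 0.049 0.995
outer loop
vertex 2.218 1.205 -1.407
vertex 3.01 1.297 -1.344
vertex 2.537 1.937 -1.416
endloop
endfacet
facet normal -0.939 -0.219 0.264
outer loop
vertex 2.054 0.998 -2.162
vertex 2.218 1.205 -1.407
vertex 1.946 1.753 -1.921
endloop
endfacet
facet normal -0.470 -0.434 -0.768
outer loop
vertex 2.743 0.963 -2.564
vertex 2.054 0.998 -2.162
vertex 2.27 1.603 -2.636
endloop
endfacet
facet normal 0.672 -0.301 -0.677
outer loop
vertex 3.334 1.147 -2.059
vertex 2.743 0.963 -2.564
vertex 3.062 1.695 -2.573
endloop
endfacet
facet normal 0.911 -0.002 0.413
outer loop
vertex 3.01 1.297 -1.344
vertex 3.334 1.147 -2.059
vertex 3.226 1.902 -1.818
endloop
endfacet
facet normal -0.576 -0.330 -0.748
outer loop
vertex -0.064 -0.746 -2.58
vertex -1.831 -0.07 -1.518
vertex 0.059 0.787 -3.351
endloop
endfacet
facet normal 0.815 -0.312 -0.489
outer loop
vertex 1.251 1.47 -1.802
vertex -0.064 -0.746 -2.58
vertex 0.059 0.787 -3.351
endloop
endfacet
facet normal -0.576 -0.330 -0.748
outer loop
vertex 0.059 0.787 -3.351
vertex -1.831 -0.07 -1.518
vertex -1.708 1.463 -2.288
endloop
endfacet
facet normal 0.071 0.891 -0.448
outer loop
vertex -1.708 1.463 -2.288
vertex 1.251 1.47 -1.802
vertex 0.059 0.787 -3.351
endloop
endfacet
facet normal -0.072 -0.891 0.448
outer loop
vertex -0.064 -0.746 -2.58
vertex -0.639 0.613 0.031
vertex -1.831 -0.07 -1.518
endloop
endfacet
facet normal 0.814 -0.311 -0.490
outer loop
vertex 1.128 -0.063 -1.032
vertex -0.064 -0.746 -2.58
vertex 1.251 1.47 -1.802
endloop
endfacet
facet normal -0.071 -0.891 0.448
outer loop
vertex 1.128 -0.063 -1.032
vertex -0.639 0.613 0.031
vertex -0.064 -0.746 -2.58
endloop
endfacet
facet normal -0.815 0.311 0.490
outer loop
vertex -1.831 -0.07 -1.518
vertex -0.639 0.613 0.031
vertex -1.708 1.463 -2.288
endloop
endfacet
facet normal 0.072 0.891 -0.448
outer loop
vertex -0.516 2.146 -0.74
vertex 1.251 1.47 -1.802
vertex -1.708 1.463 -2.288
endloop
endfacet
facet normal -0.814 0.312 0.490
outer loop
vertex -1.708 1.463 -2.288
vertex -0.639 0.613 0.031
vertex -0.516 2.146 -0.74
endloop
endfacet
facet normal 0.576 0.330 0.748
outer loop
vertex -0.516 2.146 -0.74
vertex 1.128 -0.063 -1.032
vertex 1.251 1.47 -1.802
endloop
endfacet
facet normal 0.576 0.330 0.748
outer loop
vertex -0.639 0.613 0.031
vertex 1.128 -0.063 -1.032
vertex -0.516 2.146 -0.74
endloop
endfacet

endsolid


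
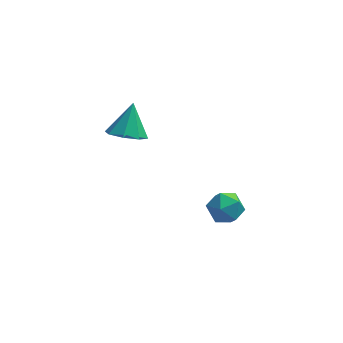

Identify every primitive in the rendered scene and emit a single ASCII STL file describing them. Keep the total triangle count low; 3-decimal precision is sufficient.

solid 
facet normal -0.154 -0.580 -0.800
outer loop
vertex -1.98 -3.827 0.942
vertex -2.885 -3.669 1.002
vertex -2.18 -3.263 0.572
endloop
endfacet
facet normal 0.909 0.399 0.117
outer loop
vertex -1.98 -3.827 0.942
vertex -2.18 -3.263 0.572
vertex -2.635 -2.731 2.298
endloop
endfacet
facet normal -0.154 -0.580 -0.800
outer loop
vertex -2.18 -3.263 0.572
vertex -2.885 -3.669 1.002
vertex -2.793 -2.936 0.453
endloop
endfacet
facet normal 0.487 0.863 -0.138
outer loop
vertex -2.18 -3.263 0.572
vertex -2.793 -2.936 0.453
vertex -2.635 -2.731 2.298
endloop
endfacet
facet normal -0.154 -0.580 -0.800
outer loop
vertex -2.793 -2.936 0.453
vertex -2.885 -3.669 1.002
vertex -3.459 -3.039 0.656
endloop
endfacet
facet normal -0.180 0.979 -0.093
outer loop
vertex -2.793 -2.936 0.453
vertex -3.459 -3.039 0.656
vertex -2.635 -2.731 2.298
endloop
endfacet
facet normal -0.154 -0.579 -0.800
outer loop
vertex -3.459 -3.039 0.656
vertex -2.885 -3.669 1.002
vertex -3.789 -3.511 1.061
endloop
endfacet
facet normal -0.699 0.680 0.223
outer loop
vertex -3.459 -3.039 0.656
vertex -3.789 -3.511 1.061
vertex -2.635 -2.731 2.298
endloop
endfacet
facet normal -0.154 -0.580 -0.800
outer loop
vertex -3.789 -3.511 1.061
vertex -2.885 -3.669 1.002
vertex -3.589 -4.076 1.432
endloop
endfacet
facet normal -0.767 0.140 0.627
outer loop
vertex -3.789 -3.511 1.061
vertex -3.589 -4.076 1.432
vertex -2.635 -2.731 2.298
endloop
endfacet
facet normal -0.154 -0.579 -0.801
outer loop
vertex -3.589 -4.076 1.432
vertex -2.885 -3.669 1.002
vertex -2.977 -4.402 1.55
endloop
endfacet
facet normal -0.343 -0.324 0.882
outer loop
vertex -3.589 -4.076 1.432
vertex -2.977 -4.402 1.55
vertex -2.635 -2.731 2.298
endloop
endfacet
facet normal -0.154 -0.579 -0.801
outer loop
vertex -2.977 -4.402 1.55
vertex -2.885 -3.669 1.002
vertex -2.31 -4.299 1.347
endloop
endfacet
facet normal 0.323 -0.441 0.837
outer loop
vertex -2.977 -4.402 1.55
vertex -2.31 -4.299 1.347
vertex -2.635 -2.731 2.298
endloop
endfacet
facet normal -0.154 -0.579 -0.801
outer loop
vertex -2.31 -4.299 1.347
vertex -2.885 -3.669 1.002
vertex -1.98 -3.827 0.942
endloop
endfacet
facet normal 0.842 -0.141 0.521
outer loop
vertex -2.31 -4.299 1.347
vertex -1.98 -3.827 0.942
vertex -2.635 -2.731 2.298
endloop
endfacet
facet normal -0.738 0.441 0.510
outer loop
vertex 0.85 -2.988 -3.918
vertex 0.456 -3.803 -3.784
vertex 1.064 -3.484 -3.18
endloop
endfacet
facet normal -0.128 0.806 0.578
outer loop
vertex 0.85 -2.988 -3.918
vertex 1.064 -3.484 -3.18
vertex 1.72 -3.047 -3.644
endloop
endfacet
facet normal 0.091 0.993 -0.075
outer loop
vertex 0.85 -2.988 -3.918
vertex 1.72 -3.047 -3.644
vertex 1.517 -3.096 -4.534
endloop
endfacet
facet normal -0.384 0.744 -0.546
outer loop
vertex 0.85 -2.988 -3.918
vertex 1.517 -3.096 -4.534
vertex 0.736 -3.563 -4.621
endloop
endfacet
facet normal -0.896 0.403 -0.184
outer loop
vertex 0.85 -2.988 -3.918
vertex 0.736 -3.563 -4.621
vertex 0.456 -3.803 -3.784
endloop
endfacet
facet normal 0.361 0.369 0.857
outer loop
vertex 1.72 -3.047 -3.644
vertex 1.064 -3.484 -3.18
vertex 1.864 -3.897 -3.339
endloop
endfacet
facet normal -0.626 -0.222 0.748
outer loop
vertex 1.064 -3.484 -3.18
vertex 0.456 -3.803 -3.784
vertex 1.083 -4.364 -3.426
endloop
endfacet
facet normal -0.882 -0.284 -0.377
outer loop
vertex 0.456 -3.803 -3.784
vertex 0.736 -3.563 -4.621
vertex 0.88 -4.413 -4.316
endloop
endfacet
facet normal -0.053 0.268 -0.962
outer loop
vertex 0.736 -3.563 -4.621
vertex 1.517 -3.096 -4.534
vertex 1.536 -3.976 -4.78
endloop
endfacet
facet normal 0.714 0.671 -0.200
outer loop
vertex 1.517 -3.096 -4.534
vertex 1.72 -3.047 -3.644
vertex 2.144 -3.657 -4.176
endloop
endfacet
facet normal 0.384 -0.744 0.546
outer loop
vertex 1.75 -4.472 -4.042
vertex 1.864 -3.897 -3.339
vertex 1.083 -4.364 -3.426
endloop
endfacet
facet normal -0.091 -0.993 0.075
outer loop
vertex 1.75 -4.472 -4.042
vertex 1.083 -4.364 -3.426
vertex 0.88 -4.413 -4.316
endloop
endfacet
facet normal 0.128 -0.806 -0.578
outer loop
vertex 1.75 -4.472 -4.042
vertex 0.88 -4.413 -4.316
vertex 1.536 -3.976 -4.78
endloop
endfacet
facet normal 0.738 -0.441 -0.510
outer loop
vertex 1.75 -4.472 -4.042
vertex 1.536 -3.976 -4.78
vertex 2.144 -3.657 -4.176
endloop
endfacet
facet normal 0.896 -0.403 0.184
outer loop
vertex 1.75 -4.472 -4.042
vertex 2.144 -3.657 -4.176
vertex 1.864 -3.897 -3.339
endloop
endfacet
facet normal 0.053 -0.268 0.962
outer loop
vertex 1.083 -4.364 -3.426
vertex 1.864 -3.897 -3.339
vertex 1.064 -3.484 -3.18
endloop
endfacet
facet normal -0.714 -0.671 0.200
outer loop
vertex 0.88 -4.413 -4.316
vertex 1.083 -4.364 -3.426
vertex 0.456 -3.803 -3.784
endloop
endfacet
facet normal -0.361 -0.369 -0.857
outer loop
vertex 1.536 -3.976 -4.78
vertex 0.88 -4.413 -4.316
vertex 0.736 -3.563 -4.621
endloop
endfacet
facet normal 0.626 0.222 -0.748
outer loop
vertex 2.144 -3.657 -4.176
vertex 1.536 -3.976 -4.78
vertex 1.517 -3.096 -4.534
endloop
endfacet
facet normal 0.882 0.284 0.377
outer loop
vertex 1.864 -3.897 -3.339
vertex 2.144 -3.657 -4.176
vertex 1.72 -3.047 -3.644
endloop
endfacet

endsolid


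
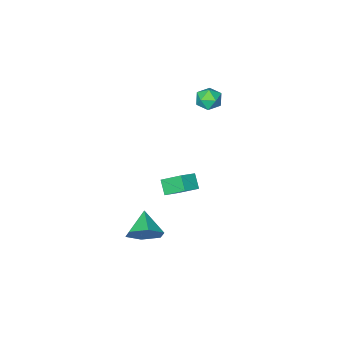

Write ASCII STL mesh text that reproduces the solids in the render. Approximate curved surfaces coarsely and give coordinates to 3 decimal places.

solid 
facet normal 0.379 0.481 0.790
outer loop
vertex -3.715 -1.202 2.335
vertex -3.737 -1.817 2.72
vertex -3.145 -1.651 2.335
endloop
endfacet
facet normal 0.609 0.773 0.181
outer loop
vertex -3.715 -1.202 2.335
vertex -3.145 -1.651 2.335
vertex -3.36 -1.337 1.717
endloop
endfacet
facet normal 0.037 0.980 -0.193
outer loop
vertex -3.715 -1.202 2.335
vertex -3.36 -1.337 1.717
vertex -4.085 -1.309 1.721
endloop
endfacet
facet normal -0.545 0.818 0.186
outer loop
vertex -3.715 -1.202 2.335
vertex -4.085 -1.309 1.721
vertex -4.318 -1.605 2.34
endloop
endfacet
facet normal -0.333 0.509 0.794
outer loop
vertex -3.715 -1.202 2.335
vertex -4.318 -1.605 2.34
vertex -3.737 -1.817 2.72
endloop
endfacet
facet normal 0.944 0.267 -0.193
outer loop
vertex -3.36 -1.337 1.717
vertex -3.145 -1.651 2.335
vertex -3.162 -2.035 1.72
endloop
endfacet
facet normal 0.573 -0.206 0.793
outer loop
vertex -3.145 -1.651 2.335
vertex -3.737 -1.817 2.72
vertex -3.395 -2.331 2.339
endloop
endfacet
facet normal -0.581 -0.161 0.798
outer loop
vertex -3.737 -1.817 2.72
vertex -4.318 -1.605 2.34
vertex -4.12 -2.303 2.343
endloop
endfacet
facet normal -0.923 0.338 -0.186
outer loop
vertex -4.318 -1.605 2.34
vertex -4.085 -1.309 1.721
vertex -4.335 -1.989 1.725
endloop
endfacet
facet normal 0.019 0.603 -0.797
outer loop
vertex -4.085 -1.309 1.721
vertex -3.36 -1.337 1.717
vertex -3.743 -1.823 1.34
endloop
endfacet
facet normal 0.545 -0.818 -0.186
outer loop
vertex -3.765 -2.438 1.725
vertex -3.162 -2.035 1.72
vertex -3.395 -2.331 2.339
endloop
endfacet
facet normal -0.037 -0.980 0.193
outer loop
vertex -3.765 -2.438 1.725
vertex -3.395 -2.331 2.339
vertex -4.12 -2.303 2.343
endloop
endfacet
facet normal -0.609 -0.773 -0.181
outer loop
vertex -3.765 -2.438 1.725
vertex -4.12 -2.303 2.343
vertex -4.335 -1.989 1.725
endloop
endfacet
facet normal -0.379 -0.481 -0.790
outer loop
vertex -3.765 -2.438 1.725
vertex -4.335 -1.989 1.725
vertex -3.743 -1.823 1.34
endloop
endfacet
facet normal 0.333 -0.509 -0.794
outer loop
vertex -3.765 -2.438 1.725
vertex -3.743 -1.823 1.34
vertex -3.162 -2.035 1.72
endloop
endfacet
facet normal 0.923 -0.338 0.186
outer loop
vertex -3.395 -2.331 2.339
vertex -3.162 -2.035 1.72
vertex -3.145 -1.651 2.335
endloop
endfacet
facet normal -0.019 -0.603 0.797
outer loop
vertex -4.12 -2.303 2.343
vertex -3.395 -2.331 2.339
vertex -3.737 -1.817 2.72
endloop
endfacet
facet normal -0.944 -0.267 0.193
outer loop
vertex -4.335 -1.989 1.725
vertex -4.12 -2.303 2.343
vertex -4.318 -1.605 2.34
endloop
endfacet
facet normal -0.573 0.206 -0.793
outer loop
vertex -3.743 -1.823 1.34
vertex -4.335 -1.989 1.725
vertex -4.085 -1.309 1.721
endloop
endfacet
facet normal 0.581 0.161 -0.798
outer loop
vertex -3.162 -2.035 1.72
vertex -3.743 -1.823 1.34
vertex -3.36 -1.337 1.717
endloop
endfacet
facet normal 0.468 0.740 -0.484
outer loop
vertex 3.514 2.304 -1.102
vertex 2.748 2.443 -1.63
vertex 2.851 2.908 -0.82
endloop
endfacet
facet normal 0.218 -0.207 0.954
outer loop
vertex 3.514 2.304 -1.102
vertex 2.851 2.908 -0.82
vertex 2.112 1.437 -0.97
endloop
endfacet
facet normal 0.468 0.740 -0.484
outer loop
vertex 2.851 2.908 -0.82
vertex 2.748 2.443 -1.63
vertex 2.086 3.047 -1.347
endloop
endfacet
facet normal -0.535 0.184 0.825
outer loop
vertex 2.851 2.908 -0.82
vertex 2.086 3.047 -1.347
vertex 2.112 1.437 -0.97
endloop
endfacet
facet normal 0.467 0.739 -0.485
outer loop
vertex 2.086 3.047 -1.347
vertex 2.748 2.443 -1.63
vertex 1.983 2.581 -2.157
endloop
endfacet
facet normal -0.993 0.012 0.119
outer loop
vertex 2.086 3.047 -1.347
vertex 1.983 2.581 -2.157
vertex 2.112 1.437 -0.97
endloop
endfacet
facet normal 0.468 0.739 -0.485
outer loop
vertex 1.983 2.581 -2.157
vertex 2.748 2.443 -1.63
vertex 2.645 1.977 -2.439
endloop
endfacet
facet normal -0.698 -0.552 -0.456
outer loop
vertex 1.983 2.581 -2.157
vertex 2.645 1.977 -2.439
vertex 2.112 1.437 -0.97
endloop
endfacet
facet normal 0.468 0.739 -0.485
outer loop
vertex 2.645 1.977 -2.439
vertex 2.748 2.443 -1.63
vertex 3.41 1.838 -1.912
endloop
endfacet
facet normal 0.054 -0.943 -0.327
outer loop
vertex 2.645 1.977 -2.439
vertex 3.41 1.838 -1.912
vertex 2.112 1.437 -0.97
endloop
endfacet
facet normal 0.468 0.739 -0.485
outer loop
vertex 3.41 1.838 -1.912
vertex 2.748 2.443 -1.63
vertex 3.514 2.304 -1.102
endloop
endfacet
facet normal 0.512 -0.771 0.378
outer loop
vertex 3.41 1.838 -1.912
vertex 3.514 2.304 -1.102
vertex 2.112 1.437 -0.97
endloop
endfacet
facet normal -0.896 -0.143 -0.420
outer loop
vertex -1.053 -0.782 -1.917
vertex -1.58 0.167 -1.115
vertex -0.868 -0.169 -2.521
endloop
endfacet
facet normal 0.391 -0.703 -0.594
outer loop
vertex 0.02 -0.027 -2.105
vertex -1.053 -0.782 -1.917
vertex -0.868 -0.169 -2.521
endloop
endfacet
facet normal -0.896 -0.142 -0.420
outer loop
vertex -0.868 -0.169 -2.521
vertex -1.58 0.167 -1.115
vertex -1.395 0.78 -1.718
endloop
endfacet
facet normal 0.210 0.697 -0.686
outer loop
vertex -1.395 0.78 -1.718
vertex 0.02 -0.027 -2.105
vertex -0.868 -0.169 -2.521
endloop
endfacet
facet normal -0.210 -0.696 0.686
outer loop
vertex -1.053 -0.782 -1.917
vertex -0.692 0.309 -0.699
vertex -1.58 0.167 -1.115
endloop
endfacet
facet normal 0.390 -0.703 -0.595
outer loop
vertex -0.165 -0.64 -1.502
vertex -1.053 -0.782 -1.917
vertex 0.02 -0.027 -2.105
endloop
endfacet
facet normal -0.209 -0.697 0.686
outer loop
vertex -0.165 -0.64 -1.502
vertex -0.692 0.309 -0.699
vertex -1.053 -0.782 -1.917
endloop
endfacet
facet normal -0.391 0.703 0.594
outer loop
vertex -1.58 0.167 -1.115
vertex -0.692 0.309 -0.699
vertex -1.395 0.78 -1.718
endloop
endfacet
facet normal 0.209 0.696 -0.686
outer loop
vertex -0.507 0.922 -1.303
vertex 0.02 -0.027 -2.105
vertex -1.395 0.78 -1.718
endloop
endfacet
facet normal -0.390 0.703 0.594
outer loop
vertex -1.395 0.78 -1.718
vertex -0.692 0.309 -0.699
vertex -0.507 0.922 -1.303
endloop
endfacet
facet normal 0.896 0.143 0.420
outer loop
vertex -0.507 0.922 -1.303
vertex -0.165 -0.64 -1.502
vertex 0.02 -0.027 -2.105
endloop
endfacet
facet normal 0.896 0.143 0.420
outer loop
vertex -0.692 0.309 -0.699
vertex -0.165 -0.64 -1.502
vertex -0.507 0.922 -1.303
endloop
endfacet

endsolid


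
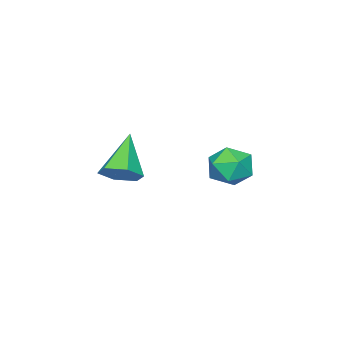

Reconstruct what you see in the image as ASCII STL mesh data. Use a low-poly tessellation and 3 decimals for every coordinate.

solid 
facet normal 0.657 0.270 -0.704
outer loop
vertex -2.559 -0.886 -3.869
vertex -2.872 -1.404 -4.36
vertex -3.146 -0.674 -4.336
endloop
endfacet
facet normal -0.201 0.772 0.603
outer loop
vertex -2.559 -0.886 -3.869
vertex -3.146 -0.674 -4.336
vertex -4.068 -1.896 -3.08
endloop
endfacet
facet normal 0.657 0.270 -0.704
outer loop
vertex -3.146 -0.674 -4.336
vertex -2.872 -1.404 -4.36
vertex -3.46 -1.192 -4.828
endloop
endfacet
facet normal -0.826 0.560 -0.062
outer loop
vertex -3.146 -0.674 -4.336
vertex -3.46 -1.192 -4.828
vertex -4.068 -1.896 -3.08
endloop
endfacet
facet normal 0.657 0.271 -0.703
outer loop
vertex -3.46 -1.192 -4.828
vertex -2.872 -1.404 -4.36
vertex -3.185 -1.922 -4.852
endloop
endfacet
facet normal -0.853 -0.308 -0.421
outer loop
vertex -3.46 -1.192 -4.828
vertex -3.185 -1.922 -4.852
vertex -4.068 -1.896 -3.08
endloop
endfacet
facet normal 0.657 0.271 -0.703
outer loop
vertex -3.185 -1.922 -4.852
vertex -2.872 -1.404 -4.36
vertex -2.598 -2.134 -4.385
endloop
endfacet
facet normal -0.256 -0.960 -0.114
outer loop
vertex -3.185 -1.922 -4.852
vertex -2.598 -2.134 -4.385
vertex -4.068 -1.896 -3.08
endloop
endfacet
facet normal 0.657 0.271 -0.704
outer loop
vertex -2.598 -2.134 -4.385
vertex -2.872 -1.404 -4.36
vertex -2.285 -1.615 -3.893
endloop
endfacet
facet normal 0.370 -0.747 0.553
outer loop
vertex -2.598 -2.134 -4.385
vertex -2.285 -1.615 -3.893
vertex -4.068 -1.896 -3.08
endloop
endfacet
facet normal 0.657 0.270 -0.704
outer loop
vertex -2.285 -1.615 -3.893
vertex -2.872 -1.404 -4.36
vertex -2.559 -0.886 -3.869
endloop
endfacet
facet normal 0.396 0.119 0.910
outer loop
vertex -2.285 -1.615 -3.893
vertex -2.559 -0.886 -3.869
vertex -4.068 -1.896 -3.08
endloop
endfacet
facet normal -0.659 0.751 -0.048
outer loop
vertex -3.566 3.177 -3.374
vertex -4.189 2.623 -3.487
vertex -3.974 2.861 -2.709
endloop
endfacet
facet normal -0.108 0.922 0.372
outer loop
vertex -3.566 3.177 -3.374
vertex -3.974 2.861 -2.709
vertex -3.138 2.95 -2.687
endloop
endfacet
facet normal 0.488 0.872 -0.016
outer loop
vertex -3.566 3.177 -3.374
vertex -3.138 2.95 -2.687
vertex -2.836 2.767 -3.45
endloop
endfacet
facet normal 0.306 0.671 -0.675
outer loop
vertex -3.566 3.177 -3.374
vertex -2.836 2.767 -3.45
vertex -3.485 2.565 -3.945
endloop
endfacet
facet normal -0.403 0.595 -0.695
outer loop
vertex -3.566 3.177 -3.374
vertex -3.485 2.565 -3.945
vertex -4.189 2.623 -3.487
endloop
endfacet
facet normal -0.070 0.438 0.896
outer loop
vertex -3.138 2.95 -2.687
vertex -3.974 2.861 -2.709
vertex -3.495 2.255 -2.375
endloop
endfacet
facet normal -0.963 0.159 0.217
outer loop
vertex -3.974 2.861 -2.709
vertex -4.189 2.623 -3.487
vertex -4.144 2.053 -2.87
endloop
endfacet
facet normal -0.548 -0.092 -0.831
outer loop
vertex -4.189 2.623 -3.487
vertex -3.485 2.565 -3.945
vertex -3.842 1.87 -3.633
endloop
endfacet
facet normal 0.600 0.033 -0.800
outer loop
vertex -3.485 2.565 -3.945
vertex -2.836 2.767 -3.45
vertex -3.006 1.959 -3.611
endloop
endfacet
facet normal 0.894 0.360 0.267
outer loop
vertex -2.836 2.767 -3.45
vertex -3.138 2.95 -2.687
vertex -2.791 2.197 -2.833
endloop
endfacet
facet normal -0.306 -0.671 0.675
outer loop
vertex -3.414 1.643 -2.946
vertex -3.495 2.255 -2.375
vertex -4.144 2.053 -2.87
endloop
endfacet
facet normal -0.488 -0.872 0.016
outer loop
vertex -3.414 1.643 -2.946
vertex -4.144 2.053 -2.87
vertex -3.842 1.87 -3.633
endloop
endfacet
facet normal 0.108 -0.922 -0.372
outer loop
vertex -3.414 1.643 -2.946
vertex -3.842 1.87 -3.633
vertex -3.006 1.959 -3.611
endloop
endfacet
facet normal 0.659 -0.751 0.048
outer loop
vertex -3.414 1.643 -2.946
vertex -3.006 1.959 -3.611
vertex -2.791 2.197 -2.833
endloop
endfacet
facet normal 0.403 -0.595 0.695
outer loop
vertex -3.414 1.643 -2.946
vertex -2.791 2.197 -2.833
vertex -3.495 2.255 -2.375
endloop
endfacet
facet normal -0.600 -0.033 0.800
outer loop
vertex -4.144 2.053 -2.87
vertex -3.495 2.255 -2.375
vertex -3.974 2.861 -2.709
endloop
endfacet
facet normal -0.894 -0.360 -0.267
outer loop
vertex -3.842 1.87 -3.633
vertex -4.144 2.053 -2.87
vertex -4.189 2.623 -3.487
endloop
endfacet
facet normal 0.070 -0.438 -0.896
outer loop
vertex -3.006 1.959 -3.611
vertex -3.842 1.87 -3.633
vertex -3.485 2.565 -3.945
endloop
endfacet
facet normal 0.963 -0.159 -0.217
outer loop
vertex -2.791 2.197 -2.833
vertex -3.006 1.959 -3.611
vertex -2.836 2.767 -3.45
endloop
endfacet
facet normal 0.548 0.092 0.831
outer loop
vertex -3.495 2.255 -2.375
vertex -2.791 2.197 -2.833
vertex -3.138 2.95 -2.687
endloop
endfacet

endsolid


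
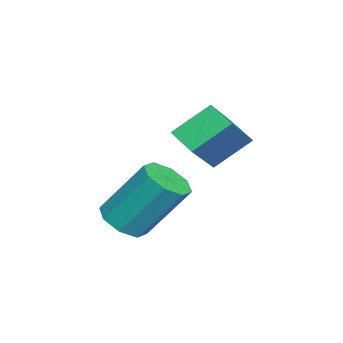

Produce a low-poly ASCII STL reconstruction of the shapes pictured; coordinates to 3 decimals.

solid 
facet normal 0.033 -0.587 -0.809
outer loop
vertex 2.827 -4.031 -3.613
vertex 2.082 -4.109 -3.587
vertex 2.554 -3.628 -3.917
endloop
endfacet
facet normal 0.879 0.402 -0.257
outer loop
vertex 2.827 -4.031 -3.613
vertex 2.554 -3.628 -3.917
vertex 2.764 -2.874 -2.02
endloop
endfacet
facet normal 0.878 0.403 -0.258
outer loop
vertex 2.764 -2.874 -2.02
vertex 2.554 -3.628 -3.917
vertex 2.49 -2.471 -2.323
endloop
endfacet
facet normal -0.031 0.587 0.809
outer loop
vertex 2.764 -2.874 -2.02
vertex 2.49 -2.471 -2.323
vertex 2.018 -2.951 -1.993
endloop
endfacet
facet normal 0.032 -0.586 -0.809
outer loop
vertex 2.554 -3.628 -3.917
vertex 2.082 -4.109 -3.587
vertex 2.004 -3.506 -4.027
endloop
endfacet
facet normal 0.284 0.781 -0.556
outer loop
vertex 2.554 -3.628 -3.917
vertex 2.004 -3.506 -4.027
vertex 2.49 -2.471 -2.323
endloop
endfacet
facet normal 0.286 0.781 -0.556
outer loop
vertex 2.49 -2.471 -2.323
vertex 2.004 -3.506 -4.027
vertex 1.941 -2.349 -2.434
endloop
endfacet
facet normal -0.033 0.588 0.808
outer loop
vertex 2.49 -2.471 -2.323
vertex 1.941 -2.349 -2.434
vertex 2.018 -2.951 -1.993
endloop
endfacet
facet normal 0.031 -0.587 -0.809
outer loop
vertex 2.004 -3.506 -4.027
vertex 2.082 -4.109 -3.587
vertex 1.5 -3.737 -3.879
endloop
endfacet
facet normal -0.477 0.702 -0.529
outer loop
vertex 2.004 -3.506 -4.027
vertex 1.5 -3.737 -3.879
vertex 1.941 -2.349 -2.434
endloop
endfacet
facet normal -0.476 0.702 -0.529
outer loop
vertex 1.941 -2.349 -2.434
vertex 1.5 -3.737 -3.879
vertex 1.436 -2.58 -2.286
endloop
endfacet
facet normal -0.032 0.588 0.808
outer loop
vertex 1.941 -2.349 -2.434
vertex 1.436 -2.58 -2.286
vertex 2.018 -2.951 -1.993
endloop
endfacet
facet normal 0.031 -0.586 -0.809
outer loop
vertex 1.5 -3.737 -3.879
vertex 2.082 -4.109 -3.587
vertex 1.336 -4.186 -3.56
endloop
endfacet
facet normal -0.958 0.213 -0.193
outer loop
vertex 1.5 -3.737 -3.879
vertex 1.336 -4.186 -3.56
vertex 1.436 -2.58 -2.286
endloop
endfacet
facet normal -0.958 0.212 -0.192
outer loop
vertex 1.436 -2.58 -2.286
vertex 1.336 -4.186 -3.56
vertex 1.273 -3.029 -1.967
endloop
endfacet
facet normal -0.033 0.587 0.809
outer loop
vertex 1.436 -2.58 -2.286
vertex 1.273 -3.029 -1.967
vertex 2.018 -2.951 -1.993
endloop
endfacet
facet normal 0.031 -0.587 -0.809
outer loop
vertex 1.336 -4.186 -3.56
vertex 2.082 -4.109 -3.587
vertex 1.61 -4.589 -3.257
endloop
endfacet
facet normal -0.878 -0.403 0.258
outer loop
vertex 1.336 -4.186 -3.56
vertex 1.61 -4.589 -3.257
vertex 1.273 -3.029 -1.967
endloop
endfacet
facet normal -0.879 -0.402 0.256
outer loop
vertex 1.273 -3.029 -1.967
vertex 1.61 -4.589 -3.257
vertex 1.546 -3.432 -1.663
endloop
endfacet
facet normal -0.033 0.587 0.809
outer loop
vertex 1.273 -3.029 -1.967
vertex 1.546 -3.432 -1.663
vertex 2.018 -2.951 -1.993
endloop
endfacet
facet normal 0.033 -0.588 -0.808
outer loop
vertex 1.61 -4.589 -3.257
vertex 2.082 -4.109 -3.587
vertex 2.159 -4.711 -3.146
endloop
endfacet
facet normal -0.286 -0.781 0.555
outer loop
vertex 1.61 -4.589 -3.257
vertex 2.159 -4.711 -3.146
vertex 1.546 -3.432 -1.663
endloop
endfacet
facet normal -0.284 -0.781 0.556
outer loop
vertex 1.546 -3.432 -1.663
vertex 2.159 -4.711 -3.146
vertex 2.096 -3.554 -1.553
endloop
endfacet
facet normal -0.032 0.586 0.809
outer loop
vertex 1.546 -3.432 -1.663
vertex 2.096 -3.554 -1.553
vertex 2.018 -2.951 -1.993
endloop
endfacet
facet normal 0.032 -0.588 -0.808
outer loop
vertex 2.159 -4.711 -3.146
vertex 2.082 -4.109 -3.587
vertex 2.664 -4.48 -3.294
endloop
endfacet
facet normal 0.476 -0.702 0.529
outer loop
vertex 2.159 -4.711 -3.146
vertex 2.664 -4.48 -3.294
vertex 2.096 -3.554 -1.553
endloop
endfacet
facet normal 0.477 -0.702 0.529
outer loop
vertex 2.096 -3.554 -1.553
vertex 2.664 -4.48 -3.294
vertex 2.6 -3.323 -1.701
endloop
endfacet
facet normal -0.031 0.587 0.809
outer loop
vertex 2.096 -3.554 -1.553
vertex 2.6 -3.323 -1.701
vertex 2.018 -2.951 -1.993
endloop
endfacet
facet normal 0.033 -0.587 -0.809
outer loop
vertex 2.664 -4.48 -3.294
vertex 2.082 -4.109 -3.587
vertex 2.827 -4.031 -3.613
endloop
endfacet
facet normal 0.958 -0.211 0.192
outer loop
vertex 2.664 -4.48 -3.294
vertex 2.827 -4.031 -3.613
vertex 2.6 -3.323 -1.701
endloop
endfacet
facet normal 0.958 -0.213 0.193
outer loop
vertex 2.6 -3.323 -1.701
vertex 2.827 -4.031 -3.613
vertex 2.764 -2.874 -2.02
endloop
endfacet
facet normal -0.031 0.586 0.809
outer loop
vertex 2.6 -3.323 -1.701
vertex 2.764 -2.874 -2.02
vertex 2.018 -2.951 -1.993
endloop
endfacet
facet normal -0.570 -0.696 0.437
outer loop
vertex 0.979 -2.064 0.264
vertex -0.23 -1.728 -0.776
vertex 1.46 -2.999 -0.598
endloop
endfacet
facet normal 0.742 -0.207 0.638
outer loop
vertex 1.99 -2.352 -1.004
vertex 0.979 -2.064 0.264
vertex 1.46 -2.999 -0.598
endloop
endfacet
facet normal -0.570 -0.696 0.437
outer loop
vertex 1.46 -2.999 -0.598
vertex -0.23 -1.728 -0.776
vertex 0.252 -2.663 -1.638
endloop
endfacet
facet normal 0.354 -0.688 -0.634
outer loop
vertex 0.252 -2.663 -1.638
vertex 1.99 -2.352 -1.004
vertex 1.46 -2.999 -0.598
endloop
endfacet
facet normal -0.354 0.688 0.634
outer loop
vertex 0.979 -2.064 0.264
vertex 0.3 -1.081 -1.182
vertex -0.23 -1.728 -0.776
endloop
endfacet
facet normal 0.742 -0.206 0.638
outer loop
vertex 1.508 -1.417 -0.142
vertex 0.979 -2.064 0.264
vertex 1.99 -2.352 -1.004
endloop
endfacet
facet normal -0.354 0.688 0.634
outer loop
vertex 1.508 -1.417 -0.142
vertex 0.3 -1.081 -1.182
vertex 0.979 -2.064 0.264
endloop
endfacet
facet normal -0.741 0.207 -0.639
outer loop
vertex -0.23 -1.728 -0.776
vertex 0.3 -1.081 -1.182
vertex 0.252 -2.663 -1.638
endloop
endfacet
facet normal 0.354 -0.687 -0.634
outer loop
vertex 0.781 -2.016 -2.044
vertex 1.99 -2.352 -1.004
vertex 0.252 -2.663 -1.638
endloop
endfacet
facet normal -0.742 0.206 -0.638
outer loop
vertex 0.252 -2.663 -1.638
vertex 0.3 -1.081 -1.182
vertex 0.781 -2.016 -2.044
endloop
endfacet
facet normal 0.569 0.696 -0.437
outer loop
vertex 0.781 -2.016 -2.044
vertex 1.508 -1.417 -0.142
vertex 1.99 -2.352 -1.004
endloop
endfacet
facet normal 0.570 0.696 -0.437
outer loop
vertex 0.3 -1.081 -1.182
vertex 1.508 -1.417 -0.142
vertex 0.781 -2.016 -2.044
endloop
endfacet

endsolid


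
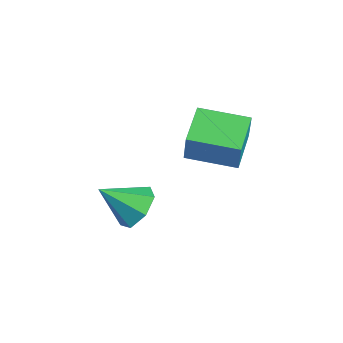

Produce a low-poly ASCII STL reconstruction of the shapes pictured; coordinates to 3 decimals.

solid 
facet normal -0.829 0.500 0.251
outer loop
vertex -0.529 2.56 4.558
vertex 0.492 4.369 4.324
vertex -0.914 2.602 3.202
endloop
endfacet
facet normal -0.489 -0.865 0.112
outer loop
vertex 0.628 1.671 2.736
vertex -0.529 2.56 4.558
vertex -0.914 2.602 3.202
endloop
endfacet
facet normal -0.829 0.500 0.250
outer loop
vertex -0.914 2.602 3.202
vertex 0.492 4.369 4.324
vertex 0.107 4.41 2.968
endloop
endfacet
facet normal -0.273 0.030 -0.962
outer loop
vertex 0.107 4.41 2.968
vertex 0.628 1.671 2.736
vertex -0.914 2.602 3.202
endloop
endfacet
facet normal 0.273 -0.030 0.962
outer loop
vertex -0.529 2.56 4.558
vertex 2.034 3.438 3.858
vertex 0.492 4.369 4.324
endloop
endfacet
facet normal -0.488 -0.866 0.112
outer loop
vertex 1.013 1.63 4.092
vertex -0.529 2.56 4.558
vertex 0.628 1.671 2.736
endloop
endfacet
facet normal 0.273 -0.030 0.962
outer loop
vertex 1.013 1.63 4.092
vertex 2.034 3.438 3.858
vertex -0.529 2.56 4.558
endloop
endfacet
facet normal 0.488 0.865 -0.113
outer loop
vertex 0.492 4.369 4.324
vertex 2.034 3.438 3.858
vertex 0.107 4.41 2.968
endloop
endfacet
facet normal -0.273 0.030 -0.962
outer loop
vertex 1.649 3.48 2.502
vertex 0.628 1.671 2.736
vertex 0.107 4.41 2.968
endloop
endfacet
facet normal 0.488 0.866 -0.112
outer loop
vertex 0.107 4.41 2.968
vertex 2.034 3.438 3.858
vertex 1.649 3.48 2.502
endloop
endfacet
facet normal 0.829 -0.500 -0.250
outer loop
vertex 1.649 3.48 2.502
vertex 1.013 1.63 4.092
vertex 0.628 1.671 2.736
endloop
endfacet
facet normal 0.829 -0.500 -0.251
outer loop
vertex 2.034 3.438 3.858
vertex 1.013 1.63 4.092
vertex 1.649 3.48 2.502
endloop
endfacet
facet normal 0.189 0.757 -0.625
outer loop
vertex 2.113 0.097 2.037
vertex 1.742 -0.465 1.244
vertex 1.229 0.184 1.875
endloop
endfacet
facet normal -0.154 0.226 0.962
outer loop
vertex 2.113 0.097 2.037
vertex 1.229 0.184 1.875
vertex 1.398 -1.835 2.376
endloop
endfacet
facet normal 0.190 0.757 -0.625
outer loop
vertex 1.229 0.184 1.875
vertex 1.742 -0.465 1.244
vertex 0.732 -0.217 1.238
endloop
endfacet
facet normal -0.809 0.077 0.583
outer loop
vertex 1.229 0.184 1.875
vertex 0.732 -0.217 1.238
vertex 1.398 -1.835 2.376
endloop
endfacet
facet normal 0.190 0.757 -0.625
outer loop
vertex 0.732 -0.217 1.238
vertex 1.742 -0.465 1.244
vertex 0.995 -0.805 0.606
endloop
endfacet
facet normal -0.920 -0.392 -0.018
outer loop
vertex 0.732 -0.217 1.238
vertex 0.995 -0.805 0.606
vertex 1.398 -1.835 2.376
endloop
endfacet
facet normal 0.189 0.757 -0.625
outer loop
vertex 0.995 -0.805 0.606
vertex 1.742 -0.465 1.244
vertex 1.82 -1.137 0.454
endloop
endfacet
facet normal -0.405 -0.827 -0.389
outer loop
vertex 0.995 -0.805 0.606
vertex 1.82 -1.137 0.454
vertex 1.398 -1.835 2.376
endloop
endfacet
facet normal 0.189 0.757 -0.625
outer loop
vertex 1.82 -1.137 0.454
vertex 1.742 -0.465 1.244
vertex 2.587 -0.962 0.898
endloop
endfacet
facet normal 0.351 -0.902 -0.251
outer loop
vertex 1.82 -1.137 0.454
vertex 2.587 -0.962 0.898
vertex 1.398 -1.835 2.376
endloop
endfacet
facet normal 0.190 0.757 -0.625
outer loop
vertex 2.587 -0.962 0.898
vertex 1.742 -0.465 1.244
vertex 2.717 -0.414 1.602
endloop
endfacet
facet normal 0.775 -0.560 0.293
outer loop
vertex 2.587 -0.962 0.898
vertex 2.717 -0.414 1.602
vertex 1.398 -1.835 2.376
endloop
endfacet
facet normal 0.190 0.757 -0.625
outer loop
vertex 2.717 -0.414 1.602
vertex 1.742 -0.465 1.244
vertex 2.113 0.097 2.037
endloop
endfacet
facet normal 0.551 -0.058 0.833
outer loop
vertex 2.717 -0.414 1.602
vertex 2.113 0.097 2.037
vertex 1.398 -1.835 2.376
endloop
endfacet

endsolid


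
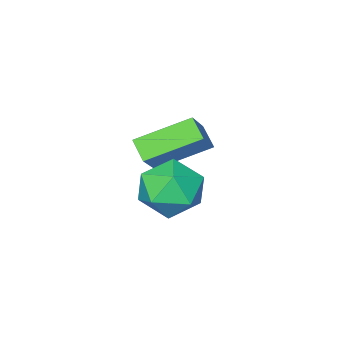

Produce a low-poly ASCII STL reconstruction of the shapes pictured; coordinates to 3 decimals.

solid 
facet normal -0.151 0.836 0.527
outer loop
vertex 0.785 2.125 0.708
vertex 0.031 1.693 1.178
vertex 0.946 1.626 1.546
endloop
endfacet
facet normal 0.537 0.766 0.353
outer loop
vertex 0.785 2.125 0.708
vertex 0.946 1.626 1.546
vertex 1.574 1.535 0.788
endloop
endfacet
facet normal 0.582 0.730 -0.358
outer loop
vertex 0.785 2.125 0.708
vertex 1.574 1.535 0.788
vertex 1.047 1.545 -0.048
endloop
endfacet
facet normal -0.078 0.778 -0.624
outer loop
vertex 0.785 2.125 0.708
vertex 1.047 1.545 -0.048
vertex 0.094 1.643 0.193
endloop
endfacet
facet normal -0.531 0.844 -0.077
outer loop
vertex 0.785 2.125 0.708
vertex 0.094 1.643 0.193
vertex 0.031 1.693 1.178
endloop
endfacet
facet normal 0.770 0.145 0.621
outer loop
vertex 1.574 1.535 0.788
vertex 0.946 1.626 1.546
vertex 1.306 0.737 1.307
endloop
endfacet
facet normal -0.344 0.260 0.902
outer loop
vertex 0.946 1.626 1.546
vertex 0.031 1.693 1.178
vertex 0.353 0.835 1.548
endloop
endfacet
facet normal -0.959 0.273 -0.075
outer loop
vertex 0.031 1.693 1.178
vertex 0.094 1.643 0.193
vertex -0.174 0.845 0.712
endloop
endfacet
facet normal -0.226 0.167 -0.960
outer loop
vertex 0.094 1.643 0.193
vertex 1.047 1.545 -0.048
vertex 0.454 0.754 -0.046
endloop
endfacet
facet normal 0.843 0.088 -0.530
outer loop
vertex 1.047 1.545 -0.048
vertex 1.574 1.535 0.788
vertex 1.369 0.687 0.322
endloop
endfacet
facet normal 0.078 -0.778 0.624
outer loop
vertex 0.615 0.255 0.792
vertex 1.306 0.737 1.307
vertex 0.353 0.835 1.548
endloop
endfacet
facet normal -0.582 -0.730 0.358
outer loop
vertex 0.615 0.255 0.792
vertex 0.353 0.835 1.548
vertex -0.174 0.845 0.712
endloop
endfacet
facet normal -0.537 -0.766 -0.353
outer loop
vertex 0.615 0.255 0.792
vertex -0.174 0.845 0.712
vertex 0.454 0.754 -0.046
endloop
endfacet
facet normal 0.151 -0.836 -0.527
outer loop
vertex 0.615 0.255 0.792
vertex 0.454 0.754 -0.046
vertex 1.369 0.687 0.322
endloop
endfacet
facet normal 0.531 -0.844 0.077
outer loop
vertex 0.615 0.255 0.792
vertex 1.369 0.687 0.322
vertex 1.306 0.737 1.307
endloop
endfacet
facet normal 0.226 -0.167 0.960
outer loop
vertex 0.353 0.835 1.548
vertex 1.306 0.737 1.307
vertex 0.946 1.626 1.546
endloop
endfacet
facet normal -0.843 -0.088 0.530
outer loop
vertex -0.174 0.845 0.712
vertex 0.353 0.835 1.548
vertex 0.031 1.693 1.178
endloop
endfacet
facet normal -0.770 -0.145 -0.621
outer loop
vertex 0.454 0.754 -0.046
vertex -0.174 0.845 0.712
vertex 0.094 1.643 0.193
endloop
endfacet
facet normal 0.344 -0.260 -0.902
outer loop
vertex 1.369 0.687 0.322
vertex 0.454 0.754 -0.046
vertex 1.047 1.545 -0.048
endloop
endfacet
facet normal 0.959 -0.273 0.075
outer loop
vertex 1.306 0.737 1.307
vertex 1.369 0.687 0.322
vertex 1.574 1.535 0.788
endloop
endfacet
facet normal -0.591 -0.404 -0.698
outer loop
vertex -0.995 -2.292 -0.241
vertex -2.417 -1.501 0.505
vertex -0.883 -1.651 -0.707
endloop
endfacet
facet normal 0.794 -0.442 -0.417
outer loop
vertex -0.103 -1.119 0.215
vertex -0.995 -2.292 -0.241
vertex -0.883 -1.651 -0.707
endloop
endfacet
facet normal -0.591 -0.403 -0.698
outer loop
vertex -0.883 -1.651 -0.707
vertex -2.417 -1.501 0.505
vertex -2.305 -0.86 0.04
endloop
endfacet
facet normal 0.140 0.801 -0.581
outer loop
vertex -2.305 -0.86 0.04
vertex -0.103 -1.119 0.215
vertex -0.883 -1.651 -0.707
endloop
endfacet
facet normal -0.141 -0.801 0.581
outer loop
vertex -0.995 -2.292 -0.241
vertex -1.637 -0.969 1.427
vertex -2.417 -1.501 0.505
endloop
endfacet
facet normal 0.794 -0.442 -0.417
outer loop
vertex -0.215 -1.76 0.68
vertex -0.995 -2.292 -0.241
vertex -0.103 -1.119 0.215
endloop
endfacet
facet normal -0.140 -0.801 0.582
outer loop
vertex -0.215 -1.76 0.68
vertex -1.637 -0.969 1.427
vertex -0.995 -2.292 -0.241
endloop
endfacet
facet normal -0.794 0.441 0.417
outer loop
vertex -2.417 -1.501 0.505
vertex -1.637 -0.969 1.427
vertex -2.305 -0.86 0.04
endloop
endfacet
facet normal 0.140 0.801 -0.582
outer loop
vertex -1.525 -0.328 0.961
vertex -0.103 -1.119 0.215
vertex -2.305 -0.86 0.04
endloop
endfacet
facet normal -0.794 0.442 0.417
outer loop
vertex -2.305 -0.86 0.04
vertex -1.637 -0.969 1.427
vertex -1.525 -0.328 0.961
endloop
endfacet
facet normal 0.591 0.404 0.699
outer loop
vertex -1.525 -0.328 0.961
vertex -0.215 -1.76 0.68
vertex -0.103 -1.119 0.215
endloop
endfacet
facet normal 0.591 0.404 0.698
outer loop
vertex -1.637 -0.969 1.427
vertex -0.215 -1.76 0.68
vertex -1.525 -0.328 0.961
endloop
endfacet

endsolid


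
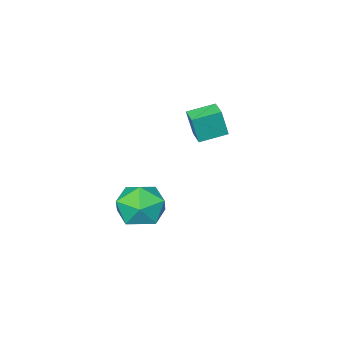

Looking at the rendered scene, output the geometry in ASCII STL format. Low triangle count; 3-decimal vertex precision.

solid 
facet normal 0.614 0.182 0.768
outer loop
vertex 2.242 3.945 0.854
vertex 1.627 3.129 1.539
vertex 2.585 2.764 0.859
endloop
endfacet
facet normal 0.950 0.277 0.145
outer loop
vertex 2.242 3.945 0.854
vertex 2.585 2.764 0.859
vertex 2.563 3.393 -0.198
endloop
endfacet
facet normal 0.594 0.773 -0.224
outer loop
vertex 2.242 3.945 0.854
vertex 2.563 3.393 -0.198
vertex 1.592 4.147 -0.171
endloop
endfacet
facet normal 0.038 0.985 0.170
outer loop
vertex 2.242 3.945 0.854
vertex 1.592 4.147 -0.171
vertex 1.013 3.984 0.902
endloop
endfacet
facet normal 0.050 0.620 0.783
outer loop
vertex 2.242 3.945 0.854
vertex 1.013 3.984 0.902
vertex 1.627 3.129 1.539
endloop
endfacet
facet normal 0.916 -0.336 -0.219
outer loop
vertex 2.563 3.393 -0.198
vertex 2.585 2.764 0.859
vertex 2.147 2.236 -0.162
endloop
endfacet
facet normal 0.373 -0.490 0.788
outer loop
vertex 2.585 2.764 0.859
vertex 1.627 3.129 1.539
vertex 1.568 2.073 0.911
endloop
endfacet
facet normal -0.539 0.219 0.813
outer loop
vertex 1.627 3.129 1.539
vertex 1.013 3.984 0.902
vertex 0.597 2.827 0.938
endloop
endfacet
facet normal -0.559 0.810 -0.179
outer loop
vertex 1.013 3.984 0.902
vertex 1.592 4.147 -0.171
vertex 0.575 3.456 -0.119
endloop
endfacet
facet normal 0.340 0.467 -0.817
outer loop
vertex 1.592 4.147 -0.171
vertex 2.563 3.393 -0.198
vertex 1.533 3.091 -0.799
endloop
endfacet
facet normal -0.038 -0.985 -0.170
outer loop
vertex 0.918 2.275 -0.114
vertex 2.147 2.236 -0.162
vertex 1.568 2.073 0.911
endloop
endfacet
facet normal -0.594 -0.773 0.224
outer loop
vertex 0.918 2.275 -0.114
vertex 1.568 2.073 0.911
vertex 0.597 2.827 0.938
endloop
endfacet
facet normal -0.950 -0.277 -0.145
outer loop
vertex 0.918 2.275 -0.114
vertex 0.597 2.827 0.938
vertex 0.575 3.456 -0.119
endloop
endfacet
facet normal -0.614 -0.182 -0.768
outer loop
vertex 0.918 2.275 -0.114
vertex 0.575 3.456 -0.119
vertex 1.533 3.091 -0.799
endloop
endfacet
facet normal -0.050 -0.620 -0.783
outer loop
vertex 0.918 2.275 -0.114
vertex 1.533 3.091 -0.799
vertex 2.147 2.236 -0.162
endloop
endfacet
facet normal 0.559 -0.810 0.179
outer loop
vertex 1.568 2.073 0.911
vertex 2.147 2.236 -0.162
vertex 2.585 2.764 0.859
endloop
endfacet
facet normal -0.340 -0.467 0.817
outer loop
vertex 0.597 2.827 0.938
vertex 1.568 2.073 0.911
vertex 1.627 3.129 1.539
endloop
endfacet
facet normal -0.916 0.336 0.219
outer loop
vertex 0.575 3.456 -0.119
vertex 0.597 2.827 0.938
vertex 1.013 3.984 0.902
endloop
endfacet
facet normal -0.373 0.490 -0.788
outer loop
vertex 1.533 3.091 -0.799
vertex 0.575 3.456 -0.119
vertex 1.592 4.147 -0.171
endloop
endfacet
facet normal 0.539 -0.219 -0.813
outer loop
vertex 2.147 2.236 -0.162
vertex 1.533 3.091 -0.799
vertex 2.563 3.393 -0.198
endloop
endfacet
facet normal -0.899 0.380 0.217
outer loop
vertex -4.198 0.851 3.202
vertex -3.831 1.705 3.228
vertex -4.472 1.012 1.787
endloop
endfacet
facet normal -0.395 -0.918 -0.028
outer loop
vertex -3.249 0.495 1.492
vertex -4.198 0.851 3.202
vertex -4.472 1.012 1.787
endloop
endfacet
facet normal -0.899 0.381 0.217
outer loop
vertex -4.472 1.012 1.787
vertex -3.831 1.705 3.228
vertex -4.104 1.866 1.814
endloop
endfacet
facet normal -0.188 0.112 -0.976
outer loop
vertex -4.104 1.866 1.814
vertex -3.249 0.495 1.492
vertex -4.472 1.012 1.787
endloop
endfacet
facet normal 0.189 -0.111 0.976
outer loop
vertex -4.198 0.851 3.202
vertex -2.608 1.188 2.933
vertex -3.831 1.705 3.228
endloop
endfacet
facet normal -0.395 -0.918 -0.028
outer loop
vertex -2.976 0.334 2.906
vertex -4.198 0.851 3.202
vertex -3.249 0.495 1.492
endloop
endfacet
facet normal 0.189 -0.112 0.976
outer loop
vertex -2.976 0.334 2.906
vertex -2.608 1.188 2.933
vertex -4.198 0.851 3.202
endloop
endfacet
facet normal 0.395 0.918 0.028
outer loop
vertex -3.831 1.705 3.228
vertex -2.608 1.188 2.933
vertex -4.104 1.866 1.814
endloop
endfacet
facet normal -0.189 0.111 -0.976
outer loop
vertex -2.882 1.349 1.518
vertex -3.249 0.495 1.492
vertex -4.104 1.866 1.814
endloop
endfacet
facet normal 0.395 0.918 0.028
outer loop
vertex -4.104 1.866 1.814
vertex -2.608 1.188 2.933
vertex -2.882 1.349 1.518
endloop
endfacet
facet normal 0.899 -0.380 -0.217
outer loop
vertex -2.882 1.349 1.518
vertex -2.976 0.334 2.906
vertex -3.249 0.495 1.492
endloop
endfacet
facet normal 0.899 -0.380 -0.217
outer loop
vertex -2.608 1.188 2.933
vertex -2.976 0.334 2.906
vertex -2.882 1.349 1.518
endloop
endfacet

endsolid
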